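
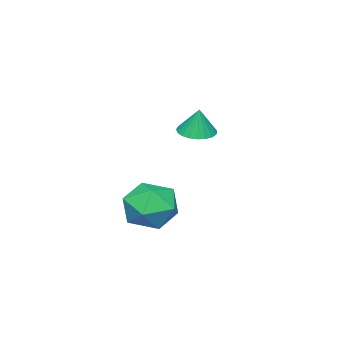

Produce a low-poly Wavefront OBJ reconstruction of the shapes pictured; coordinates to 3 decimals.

v 3.888 -0.891 -1.29
v 4.598 -1.04 -0.444
v 2.642 -1.86 -0.416
v 3.352 -2.009 0.43
v 2.926 -0.998 0.232
v 3.696 -0.4 -0.308
v 3.544 -2.5 -0.552
v 4.314 -1.902 -1.092
v 4.385 -2.035 0.012
v 4.003 -1.106 0.497
v 3.237 -1.794 -1.357
v 2.855 -0.865 -0.872
v -0.449 -2.443 1.747
v 0.115 -2.013 1.578
v -0.291 -2.217 2.853
v -0.117 -1.818 1.571
v -0.407 -1.731 1.595
v -0.704 -1.767 1.645
v -0.957 -1.921 1.713
v -1.123 -2.164 1.786
v -1.171 -2.456 1.853
v -1.095 -2.746 1.902
v -0.907 -2.984 1.924
v -0.64 -3.128 1.915
v -0.34 -3.153 1.877
v -0.059 -3.056 1.817
v 0.155 -2.853 1.745
v 0.264 -2.58 1.673
v 0.25 -2.282 1.614
f 1 12 6
f 1 6 2
f 1 2 8
f 1 8 11
f 1 11 12
f 2 6 10
f 6 12 5
f 12 11 3
f 11 8 7
f 8 2 9
f 4 10 5
f 4 5 3
f 4 3 7
f 4 7 9
f 4 9 10
f 5 10 6
f 3 5 12
f 7 3 11
f 9 7 8
f 10 9 2
f 14 13 16
f 14 16 15
f 16 13 17
f 16 17 15
f 17 13 18
f 17 18 15
f 18 13 19
f 18 19 15
f 19 13 20
f 19 20 15
f 20 13 21
f 20 21 15
f 21 13 22
f 21 22 15
f 22 13 23
f 22 23 15
f 23 13 24
f 23 24 15
f 24 13 25
f 24 25 15
f 25 13 26
f 25 26 15
f 26 13 27
f 26 27 15
f 27 13 28
f 27 28 15
f 28 13 29
f 28 29 15
f 29 13 14
f 29 14 15



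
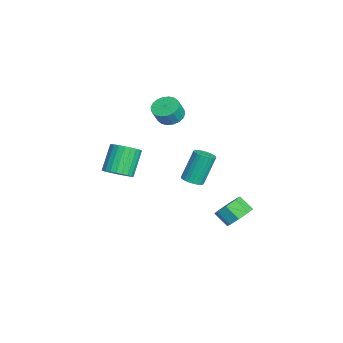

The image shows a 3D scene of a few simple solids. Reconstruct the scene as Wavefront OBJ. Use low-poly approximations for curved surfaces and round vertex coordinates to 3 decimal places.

v -3.693 -0.378 3.103
v -2.929 -0.278 2.797
v -2.502 -0.622 3.75
v -3.267 -0.722 4.057
v -3 0.052 2.948
v -2.573 -0.293 3.901
v -3.209 0.296 3.13
v -2.782 -0.048 4.083
v -3.514 0.407 3.306
v -3.087 0.062 4.26
v -3.855 0.362 3.443
v -3.428 0.018 4.396
v -4.163 0.171 3.512
v -3.736 -0.173 4.465
v -4.379 -0.129 3.5
v -3.952 -0.473 4.453
v -4.458 -0.478 3.41
v -4.031 -0.822 4.363
v -4.387 -0.807 3.259
v -3.96 -1.152 4.212
v -4.178 -1.052 3.077
v -3.751 -1.396 4.03
v -3.873 -1.162 2.9
v -3.446 -1.507 3.854
v -3.532 -1.118 2.764
v -3.105 -1.462 3.717
v -3.224 -0.927 2.695
v -2.797 -1.271 3.648
v -3.008 -0.627 2.707
v -2.581 -0.971 3.66
v 1.762 3.165 -1.834
v 2.555 3.05 -1.423
v 2.09 2.379 -0.715
v 1.298 2.495 -1.126
v 2.196 3.576 -1.16
v 1.731 2.905 -0.453
v 1.583 3.861 -1.292
v 1.118 3.191 -0.584
v 1.075 3.739 -1.741
v 0.611 3.069 -1.034
v 0.97 3.281 -2.245
v 0.505 2.61 -1.537
v 1.329 2.755 -2.507
v 0.864 2.084 -1.8
v 1.942 2.469 -2.376
v 1.477 1.799 -1.668
v 2.449 2.591 -1.926
v 1.985 1.921 -1.219
v -3.027 -3.4 -1.212
v -2.56 -2.609 -1.151
v -3.607 -2.109 0.354
v -4.073 -2.9 0.292
v -2.829 -2.515 -1.369
v -3.876 -2.015 0.135
v -3.128 -2.556 -1.564
v -4.175 -2.056 -0.059
v -3.412 -2.725 -1.705
v -4.459 -2.225 -0.2
v -3.636 -2.997 -1.771
v -4.683 -2.497 -0.266
v -3.768 -3.33 -1.752
v -4.815 -2.83 -0.247
v -3.787 -3.674 -1.651
v -4.834 -3.174 -0.146
v -3.691 -3.976 -1.483
v -4.738 -3.476 0.022
v -3.493 -4.191 -1.274
v -4.54 -3.691 0.231
v -3.224 -4.285 -1.055
v -4.271 -3.785 0.449
v -2.925 -4.244 -0.861
v -3.972 -3.744 0.644
v -2.641 -4.075 -0.72
v -3.688 -3.575 0.785
v -2.417 -3.803 -0.654
v -3.464 -3.303 0.851
v -2.285 -3.47 -0.673
v -3.332 -2.97 0.832
v -2.266 -3.126 -0.774
v -3.313 -2.626 0.731
v -2.362 -2.824 -0.942
v -3.409 -2.324 0.563
v 3.677 0.494 2.375
v 4.206 0.246 2.611
v 3.752 0.917 4.34
v 3.223 1.166 4.105
v 4.284 0.469 2.544
v 3.829 1.141 4.274
v 4.269 0.697 2.452
v 3.814 1.368 4.181
v 4.164 0.893 2.348
v 3.71 1.565 4.077
v 3.985 1.029 2.248
v 3.531 1.701 3.978
v 3.759 1.083 2.168
v 3.305 1.755 3.897
v 3.521 1.048 2.119
v 3.066 1.72 3.848
v 3.306 0.928 2.109
v 2.852 1.6 3.839
v 3.148 0.743 2.14
v 2.694 1.414 3.869
v 3.071 0.519 2.206
v 2.616 1.191 3.936
v 3.086 0.292 2.299
v 2.631 0.963 4.028
v 3.19 0.095 2.403
v 2.736 0.767 4.132
v 3.369 -0.041 2.502
v 2.915 0.631 4.232
v 3.595 -0.095 2.583
v 3.141 0.577 4.312
v 3.834 -0.06 2.632
v 3.379 0.612 4.361
v 4.048 0.06 2.641
v 3.594 0.732 4.371
f 2 1 5
f 2 5 3
f 3 5 6
f 3 6 4
f 5 1 7
f 5 7 6
f 6 7 8
f 6 8 4
f 7 1 9
f 7 9 8
f 8 9 10
f 8 10 4
f 9 1 11
f 9 11 10
f 10 11 12
f 10 12 4
f 11 1 13
f 11 13 12
f 12 13 14
f 12 14 4
f 13 1 15
f 13 15 14
f 14 15 16
f 14 16 4
f 15 1 17
f 15 17 16
f 16 17 18
f 16 18 4
f 17 1 19
f 17 19 18
f 18 19 20
f 18 20 4
f 19 1 21
f 19 21 20
f 20 21 22
f 20 22 4
f 21 1 23
f 21 23 22
f 22 23 24
f 22 24 4
f 23 1 25
f 23 25 24
f 24 25 26
f 24 26 4
f 25 1 27
f 25 27 26
f 26 27 28
f 26 28 4
f 27 1 29
f 27 29 28
f 28 29 30
f 28 30 4
f 29 1 2
f 29 2 30
f 30 2 3
f 30 3 4
f 32 31 35
f 32 35 33
f 33 35 36
f 33 36 34
f 35 31 37
f 35 37 36
f 36 37 38
f 36 38 34
f 37 31 39
f 37 39 38
f 38 39 40
f 38 40 34
f 39 31 41
f 39 41 40
f 40 41 42
f 40 42 34
f 41 31 43
f 41 43 42
f 42 43 44
f 42 44 34
f 43 31 45
f 43 45 44
f 44 45 46
f 44 46 34
f 45 31 47
f 45 47 46
f 46 47 48
f 46 48 34
f 47 31 32
f 47 32 48
f 48 32 33
f 48 33 34
f 50 49 53
f 50 53 51
f 51 53 54
f 51 54 52
f 53 49 55
f 53 55 54
f 54 55 56
f 54 56 52
f 55 49 57
f 55 57 56
f 56 57 58
f 56 58 52
f 57 49 59
f 57 59 58
f 58 59 60
f 58 60 52
f 59 49 61
f 59 61 60
f 60 61 62
f 60 62 52
f 61 49 63
f 61 63 62
f 62 63 64
f 62 64 52
f 63 49 65
f 63 65 64
f 64 65 66
f 64 66 52
f 65 49 67
f 65 67 66
f 66 67 68
f 66 68 52
f 67 49 69
f 67 69 68
f 68 69 70
f 68 70 52
f 69 49 71
f 69 71 70
f 70 71 72
f 70 72 52
f 71 49 73
f 71 73 72
f 72 73 74
f 72 74 52
f 73 49 75
f 73 75 74
f 74 75 76
f 74 76 52
f 75 49 77
f 75 77 76
f 76 77 78
f 76 78 52
f 77 49 79
f 77 79 78
f 78 79 80
f 78 80 52
f 79 49 81
f 79 81 80
f 80 81 82
f 80 82 52
f 81 49 50
f 81 50 82
f 82 50 51
f 82 51 52
f 84 83 87
f 84 87 85
f 85 87 88
f 85 88 86
f 87 83 89
f 87 89 88
f 88 89 90
f 88 90 86
f 89 83 91
f 89 91 90
f 90 91 92
f 90 92 86
f 91 83 93
f 91 93 92
f 92 93 94
f 92 94 86
f 93 83 95
f 93 95 94
f 94 95 96
f 94 96 86
f 95 83 97
f 95 97 96
f 96 97 98
f 96 98 86
f 97 83 99
f 97 99 98
f 98 99 100
f 98 100 86
f 99 83 101
f 99 101 100
f 100 101 102
f 100 102 86
f 101 83 103
f 101 103 102
f 102 103 104
f 102 104 86
f 103 83 105
f 103 105 104
f 104 105 106
f 104 106 86
f 105 83 107
f 105 107 106
f 106 107 108
f 106 108 86
f 107 83 109
f 107 109 108
f 108 109 110
f 108 110 86
f 109 83 111
f 109 111 110
f 110 111 112
f 110 112 86
f 111 83 113
f 111 113 112
f 112 113 114
f 112 114 86
f 113 83 115
f 113 115 114
f 114 115 116
f 114 116 86
f 115 83 84
f 115 84 116
f 116 84 85
f 116 85 86



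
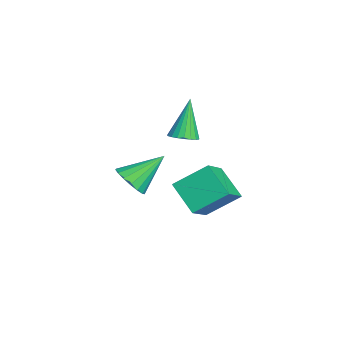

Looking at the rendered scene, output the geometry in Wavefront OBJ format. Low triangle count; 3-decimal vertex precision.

v -2.04 -0.111 1.136
v -1.665 -0.658 1.417
v -2.9 0.291 3.064
v -1.477 -0.428 1.453
v -1.385 -0.144 1.435
v -1.407 0.146 1.364
v -1.538 0.392 1.255
v -1.756 0.551 1.124
v -2.023 0.595 0.996
v -2.293 0.517 0.892
v -2.518 0.331 0.83
v -2.662 0.068 0.821
v -2.697 -0.225 0.866
v -2.619 -0.499 0.958
v -2.441 -0.706 1.081
v -2.193 -0.81 1.213
v -1.919 -0.793 1.332
v -0.165 -2.629 -0.346
v 0.453 -2.956 0.268
v -0.595 -1.091 0.906
v 0.692 -2.681 0.012
v 0.735 -2.394 -0.325
v 0.572 -2.161 -0.668
v 0.24 -2.035 -0.936
v -0.184 -2.046 -1.07
v -0.604 -2.189 -1.038
v -0.924 -2.434 -0.847
v -1.069 -2.723 -0.542
v -1.007 -2.991 -0.191
v -0.752 -3.176 0.123
v -0.363 -3.236 0.33
v 0.072 -3.156 0.383
v 1.706 -0.401 0.395
v 3.037 -1.129 1.488
v 1.675 1.096 1.429
v 3.007 0.369 2.522
v 2.913 0.311 -0.602
v 4.245 -0.416 0.491
v 2.883 1.809 0.432
v 4.214 1.081 1.525
f 2 1 4
f 2 4 3
f 4 1 5
f 4 5 3
f 5 1 6
f 5 6 3
f 6 1 7
f 6 7 3
f 7 1 8
f 7 8 3
f 8 1 9
f 8 9 3
f 9 1 10
f 9 10 3
f 10 1 11
f 10 11 3
f 11 1 12
f 11 12 3
f 12 1 13
f 12 13 3
f 13 1 14
f 13 14 3
f 14 1 15
f 14 15 3
f 15 1 16
f 15 16 3
f 16 1 17
f 16 17 3
f 17 1 2
f 17 2 3
f 19 18 21
f 19 21 20
f 21 18 22
f 21 22 20
f 22 18 23
f 22 23 20
f 23 18 24
f 23 24 20
f 24 18 25
f 24 25 20
f 25 18 26
f 25 26 20
f 26 18 27
f 26 27 20
f 27 18 28
f 27 28 20
f 28 18 29
f 28 29 20
f 29 18 30
f 29 30 20
f 30 18 31
f 30 31 20
f 31 18 32
f 31 32 20
f 32 18 19
f 32 19 20
f 34 36 33
f 37 34 33
f 33 36 35
f 35 37 33
f 34 40 36
f 38 34 37
f 38 40 34
f 36 40 35
f 39 37 35
f 35 40 39
f 39 38 37
f 40 38 39



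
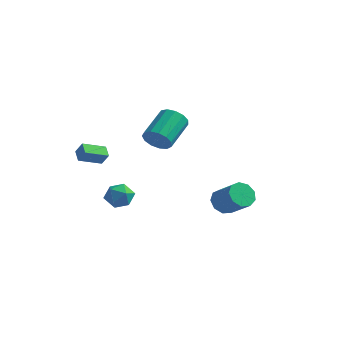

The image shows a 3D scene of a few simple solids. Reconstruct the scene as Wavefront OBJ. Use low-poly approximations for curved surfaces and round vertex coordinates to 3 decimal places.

v -3.397 -1.225 1.644
v -4.2 -2.341 2.135
v -3.916 -0.691 2.01
v -4.719 -1.807 2.501
v -2.921 -1.253 2.359
v -3.724 -2.369 2.85
v -3.44 -0.719 2.725
v -4.243 -1.835 3.216
v 2.548 1.788 -1.117
v 3.07 1.712 -1.822
v 4.453 1.255 -0.747
v 3.932 1.332 -0.043
v 3.092 2.275 -1.61
v 4.475 1.818 -0.535
v 2.859 2.61 -1.168
v 4.242 2.153 -0.093
v 2.481 2.561 -0.702
v 3.864 2.104 0.373
v 2.134 2.151 -0.43
v 3.517 1.694 0.644
v 1.982 1.57 -0.48
v 3.365 1.114 0.594
v 2.094 1.092 -0.828
v 3.477 0.636 0.246
v 2.419 0.94 -1.312
v 3.802 0.483 -0.237
v 2.805 1.185 -1.704
v 4.188 0.728 -0.629
v -2.156 -0.556 -1.312
v -1.678 -0.576 -0.521
v -3.082 -1.604 -0.779
v -2.604 -1.624 0.012
v -3.109 -0.88 -0.204
v -2.536 -0.232 -0.534
v -2.224 -1.948 -0.766
v -1.651 -1.3 -1.096
v -1.719 -1.436 -0.183
v -2.267 -0.776 0.164
v -2.493 -1.404 -1.464
v -3.041 -0.744 -1.117
v -2.047 2.397 2.35
v -1.625 2.789 1.62
v -1.652 4.716 2.64
v -2.073 4.323 3.37
v -2.14 2.829 1.532
v -2.167 4.755 2.552
v -2.626 2.731 1.703
v -2.652 4.658 2.724
v -2.927 2.527 2.08
v -2.954 4.454 3.101
v -2.949 2.282 2.543
v -2.976 4.208 3.563
v -2.685 2.073 2.944
v -2.711 4 3.965
v -2.217 1.967 3.157
v -2.244 3.893 4.177
v -1.696 1.997 3.113
v -1.723 3.924 4.133
v -1.286 2.155 2.827
v -1.313 4.081 3.847
v -1.118 2.389 2.39
v -1.144 4.315 3.41
v -1.244 2.625 1.939
v -1.271 4.552 2.96
f 2 4 1
f 5 2 1
f 1 4 3
f 3 5 1
f 2 8 4
f 6 2 5
f 6 8 2
f 4 8 3
f 7 5 3
f 3 8 7
f 7 6 5
f 8 6 7
f 10 9 13
f 10 13 11
f 11 13 14
f 11 14 12
f 13 9 15
f 13 15 14
f 14 15 16
f 14 16 12
f 15 9 17
f 15 17 16
f 16 17 18
f 16 18 12
f 17 9 19
f 17 19 18
f 18 19 20
f 18 20 12
f 19 9 21
f 19 21 20
f 20 21 22
f 20 22 12
f 21 9 23
f 21 23 22
f 22 23 24
f 22 24 12
f 23 9 25
f 23 25 24
f 24 25 26
f 24 26 12
f 25 9 27
f 25 27 26
f 26 27 28
f 26 28 12
f 27 9 10
f 27 10 28
f 28 10 11
f 28 11 12
f 29 40 34
f 29 34 30
f 29 30 36
f 29 36 39
f 29 39 40
f 30 34 38
f 34 40 33
f 40 39 31
f 39 36 35
f 36 30 37
f 32 38 33
f 32 33 31
f 32 31 35
f 32 35 37
f 32 37 38
f 33 38 34
f 31 33 40
f 35 31 39
f 37 35 36
f 38 37 30
f 42 41 45
f 42 45 43
f 43 45 46
f 43 46 44
f 45 41 47
f 45 47 46
f 46 47 48
f 46 48 44
f 47 41 49
f 47 49 48
f 48 49 50
f 48 50 44
f 49 41 51
f 49 51 50
f 50 51 52
f 50 52 44
f 51 41 53
f 51 53 52
f 52 53 54
f 52 54 44
f 53 41 55
f 53 55 54
f 54 55 56
f 54 56 44
f 55 41 57
f 55 57 56
f 56 57 58
f 56 58 44
f 57 41 59
f 57 59 58
f 58 59 60
f 58 60 44
f 59 41 61
f 59 61 60
f 60 61 62
f 60 62 44
f 61 41 63
f 61 63 62
f 62 63 64
f 62 64 44
f 63 41 42
f 63 42 64
f 64 42 43
f 64 43 44



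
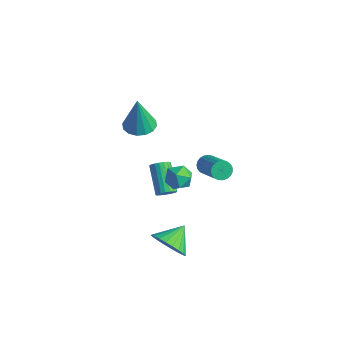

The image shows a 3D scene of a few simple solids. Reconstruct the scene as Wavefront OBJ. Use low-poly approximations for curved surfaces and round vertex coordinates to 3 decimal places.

v 0.51 -1.644 -2.174
v 0.746 -1.89 -1.755
v -0.514 -1.283 -0.687
v -0.75 -1.036 -1.106
v 0.845 -1.689 -1.753
v -0.415 -1.081 -0.685
v 0.886 -1.48 -1.823
v -0.374 -0.872 -0.755
v 0.863 -1.299 -1.954
v -0.398 -0.691 -0.886
v 0.778 -1.178 -2.123
v -0.482 -0.57 -1.055
v 0.647 -1.137 -2.301
v -0.613 -0.529 -1.233
v 0.492 -1.184 -2.457
v -0.768 -0.577 -1.389
v 0.34 -1.311 -2.564
v -0.92 -0.703 -1.496
v 0.218 -1.495 -2.603
v -1.042 -0.887 -1.535
v 0.146 -1.705 -2.568
v -1.114 -1.097 -1.5
v 0.137 -1.904 -2.465
v -1.123 -1.297 -1.398
v 0.193 -2.059 -2.312
v -1.067 -1.451 -1.244
v 0.303 -2.141 -2.135
v -0.957 -1.534 -1.067
v 0.449 -2.138 -1.964
v -0.811 -1.53 -0.896
v 0.606 -2.049 -1.83
v -0.654 -1.441 -0.762
v -3.714 0.008 -0.68
v -2.846 0.2 -0.698
v -3.626 -0.188 1.44
v -3.057 0.607 -0.652
v -3.444 0.853 -0.613
v -3.904 0.873 -0.592
v -4.313 0.661 -0.594
v -4.562 0.274 -0.619
v -4.583 -0.184 -0.661
v -4.372 -0.591 -0.707
v -3.985 -0.837 -0.746
v -3.525 -0.857 -0.767
v -3.116 -0.645 -0.765
v -2.867 -0.258 -0.74
v 1.584 -0.908 -0.146
v 2.129 -1.396 0.174
v 0.831 -1.924 -0.414
v 1.376 -2.412 -0.094
v 0.962 -1.915 0.374
v 1.427 -1.287 0.54
v 1.533 -2.033 -0.78
v 1.998 -1.405 -0.614
v 2.098 -2.092 -0.218
v 1.744 -2.019 0.495
v 1.216 -1.301 -0.735
v 0.862 -1.228 -0.022
v -1.531 2.707 -4.014
v -1.208 2.797 -4.512
v 0.433 2.383 -3.524
v 0.111 2.293 -3.026
v -1.212 3.025 -4.41
v 0.43 2.611 -3.423
v -1.27 3.198 -4.241
v 0.371 2.784 -3.253
v -1.374 3.286 -4.031
v 0.267 2.872 -3.044
v -1.505 3.274 -3.819
v 0.137 2.86 -2.831
v -1.64 3.164 -3.641
v 0.001 2.75 -2.653
v -1.756 2.975 -3.527
v -0.115 2.561 -2.539
v -1.834 2.74 -3.497
v -0.192 2.325 -2.509
v -1.859 2.499 -3.557
v -0.217 2.084 -2.569
v -1.827 2.294 -3.695
v -0.185 1.879 -2.708
v -1.744 2.16 -3.889
v -0.102 1.746 -2.901
v -1.624 2.121 -4.105
v 0.017 1.707 -3.117
v -1.488 2.184 -4.304
v 0.153 1.769 -3.316
v -1.36 2.337 -4.454
v 0.282 1.922 -3.466
v -1.261 2.554 -4.527
v 0.381 2.139 -3.539
v 2.746 -3.321 -3.573
v 3.709 -3.015 -3.822
v 2.554 -2.139 -2.867
v 3.495 -2.864 -4.133
v 3.167 -2.783 -4.358
v 2.775 -2.784 -4.463
v 2.379 -2.866 -4.434
v 2.039 -3.018 -4.273
v 1.806 -3.216 -4.005
v 1.717 -3.43 -3.672
v 1.784 -3.627 -3.324
v 1.998 -3.777 -3.014
v 2.326 -3.858 -2.789
v 2.718 -3.858 -2.683
v 3.114 -3.775 -2.713
v 3.454 -3.623 -2.874
v 3.687 -3.426 -3.141
v 3.776 -3.212 -3.474
f 2 1 5
f 2 5 3
f 3 5 6
f 3 6 4
f 5 1 7
f 5 7 6
f 6 7 8
f 6 8 4
f 7 1 9
f 7 9 8
f 8 9 10
f 8 10 4
f 9 1 11
f 9 11 10
f 10 11 12
f 10 12 4
f 11 1 13
f 11 13 12
f 12 13 14
f 12 14 4
f 13 1 15
f 13 15 14
f 14 15 16
f 14 16 4
f 15 1 17
f 15 17 16
f 16 17 18
f 16 18 4
f 17 1 19
f 17 19 18
f 18 19 20
f 18 20 4
f 19 1 21
f 19 21 20
f 20 21 22
f 20 22 4
f 21 1 23
f 21 23 22
f 22 23 24
f 22 24 4
f 23 1 25
f 23 25 24
f 24 25 26
f 24 26 4
f 25 1 27
f 25 27 26
f 26 27 28
f 26 28 4
f 27 1 29
f 27 29 28
f 28 29 30
f 28 30 4
f 29 1 31
f 29 31 30
f 30 31 32
f 30 32 4
f 31 1 2
f 31 2 32
f 32 2 3
f 32 3 4
f 34 33 36
f 34 36 35
f 36 33 37
f 36 37 35
f 37 33 38
f 37 38 35
f 38 33 39
f 38 39 35
f 39 33 40
f 39 40 35
f 40 33 41
f 40 41 35
f 41 33 42
f 41 42 35
f 42 33 43
f 42 43 35
f 43 33 44
f 43 44 35
f 44 33 45
f 44 45 35
f 45 33 46
f 45 46 35
f 46 33 34
f 46 34 35
f 47 58 52
f 47 52 48
f 47 48 54
f 47 54 57
f 47 57 58
f 48 52 56
f 52 58 51
f 58 57 49
f 57 54 53
f 54 48 55
f 50 56 51
f 50 51 49
f 50 49 53
f 50 53 55
f 50 55 56
f 51 56 52
f 49 51 58
f 53 49 57
f 55 53 54
f 56 55 48
f 60 59 63
f 60 63 61
f 61 63 64
f 61 64 62
f 63 59 65
f 63 65 64
f 64 65 66
f 64 66 62
f 65 59 67
f 65 67 66
f 66 67 68
f 66 68 62
f 67 59 69
f 67 69 68
f 68 69 70
f 68 70 62
f 69 59 71
f 69 71 70
f 70 71 72
f 70 72 62
f 71 59 73
f 71 73 72
f 72 73 74
f 72 74 62
f 73 59 75
f 73 75 74
f 74 75 76
f 74 76 62
f 75 59 77
f 75 77 76
f 76 77 78
f 76 78 62
f 77 59 79
f 77 79 78
f 78 79 80
f 78 80 62
f 79 59 81
f 79 81 80
f 80 81 82
f 80 82 62
f 81 59 83
f 81 83 82
f 82 83 84
f 82 84 62
f 83 59 85
f 83 85 84
f 84 85 86
f 84 86 62
f 85 59 87
f 85 87 86
f 86 87 88
f 86 88 62
f 87 59 89
f 87 89 88
f 88 89 90
f 88 90 62
f 89 59 60
f 89 60 90
f 90 60 61
f 90 61 62
f 92 91 94
f 92 94 93
f 94 91 95
f 94 95 93
f 95 91 96
f 95 96 93
f 96 91 97
f 96 97 93
f 97 91 98
f 97 98 93
f 98 91 99
f 98 99 93
f 99 91 100
f 99 100 93
f 100 91 101
f 100 101 93
f 101 91 102
f 101 102 93
f 102 91 103
f 102 103 93
f 103 91 104
f 103 104 93
f 104 91 105
f 104 105 93
f 105 91 106
f 105 106 93
f 106 91 107
f 106 107 93
f 107 91 108
f 107 108 93
f 108 91 92
f 108 92 93



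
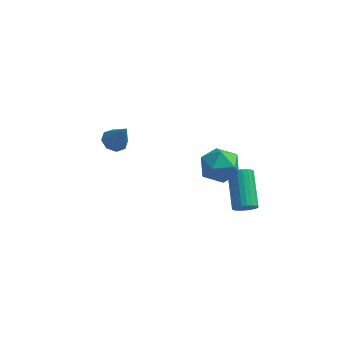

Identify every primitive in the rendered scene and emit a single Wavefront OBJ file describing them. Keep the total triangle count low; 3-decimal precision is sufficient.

v 1.514 -2.287 2.053
v 2.097 -1.416 1.969
v 2.703 -3.164 1.211
v 3.286 -2.293 1.127
v 3.152 -2.747 2.065
v 2.417 -2.205 2.586
v 2.383 -2.375 0.594
v 1.648 -1.833 1.115
v 2.634 -1.47 1.067
v 3.109 -1.7 1.977
v 1.691 -2.88 1.203
v 2.166 -3.11 2.113
v 3.419 -0.511 -3.517
v 4.036 -0.424 -3.369
v 3.537 1.298 -2.296
v 2.921 1.211 -2.443
v 4.014 -0.289 -3.597
v 3.515 1.434 -2.524
v 3.889 -0.192 -3.811
v 3.39 1.531 -2.738
v 3.683 -0.15 -3.974
v 3.184 1.573 -2.901
v 3.431 -0.171 -4.058
v 2.932 1.552 -2.985
v 3.177 -0.25 -4.048
v 2.679 1.473 -2.975
v 2.965 -0.375 -3.947
v 2.467 1.348 -2.873
v 2.832 -0.523 -3.771
v 2.333 1.199 -2.697
v 2.8 -0.669 -3.551
v 2.301 1.053 -2.477
v 2.875 -0.788 -3.325
v 2.377 0.934 -2.251
v 3.045 -0.859 -3.132
v 2.546 0.863 -2.059
v 3.279 -0.87 -3.006
v 2.78 0.852 -1.933
v 3.537 -0.819 -2.968
v 3.038 0.904 -1.895
v 3.775 -0.715 -3.025
v 3.276 1.008 -1.952
v 3.952 -0.575 -3.167
v 3.453 1.148 -2.094
v -3.344 1.413 -1.193
v -2.746 1.706 -1.41
v -2.656 1.067 0.233
v -3.071 2.057 -1.168
v -3.555 2.031 -0.941
v -3.916 1.643 -0.861
v -3.941 1.12 -0.976
v -3.616 0.769 -1.218
v -3.132 0.795 -1.445
v -2.771 1.183 -1.524
f 1 12 6
f 1 6 2
f 1 2 8
f 1 8 11
f 1 11 12
f 2 6 10
f 6 12 5
f 12 11 3
f 11 8 7
f 8 2 9
f 4 10 5
f 4 5 3
f 4 3 7
f 4 7 9
f 4 9 10
f 5 10 6
f 3 5 12
f 7 3 11
f 9 7 8
f 10 9 2
f 14 13 17
f 14 17 15
f 15 17 18
f 15 18 16
f 17 13 19
f 17 19 18
f 18 19 20
f 18 20 16
f 19 13 21
f 19 21 20
f 20 21 22
f 20 22 16
f 21 13 23
f 21 23 22
f 22 23 24
f 22 24 16
f 23 13 25
f 23 25 24
f 24 25 26
f 24 26 16
f 25 13 27
f 25 27 26
f 26 27 28
f 26 28 16
f 27 13 29
f 27 29 28
f 28 29 30
f 28 30 16
f 29 13 31
f 29 31 30
f 30 31 32
f 30 32 16
f 31 13 33
f 31 33 32
f 32 33 34
f 32 34 16
f 33 13 35
f 33 35 34
f 34 35 36
f 34 36 16
f 35 13 37
f 35 37 36
f 36 37 38
f 36 38 16
f 37 13 39
f 37 39 38
f 38 39 40
f 38 40 16
f 39 13 41
f 39 41 40
f 40 41 42
f 40 42 16
f 41 13 43
f 41 43 42
f 42 43 44
f 42 44 16
f 43 13 14
f 43 14 44
f 44 14 15
f 44 15 16
f 46 45 48
f 46 48 47
f 48 45 49
f 48 49 47
f 49 45 50
f 49 50 47
f 50 45 51
f 50 51 47
f 51 45 52
f 51 52 47
f 52 45 53
f 52 53 47
f 53 45 54
f 53 54 47
f 54 45 46
f 54 46 47



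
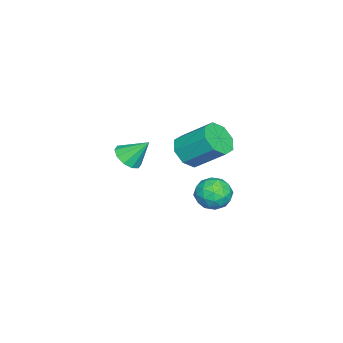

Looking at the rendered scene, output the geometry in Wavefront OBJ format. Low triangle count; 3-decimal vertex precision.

v -3.499 -0.112 0.737
v -2.894 0.416 0.03
v -2.756 2.061 1.376
v -3.361 1.532 2.083
v -3.694 0.564 -0.069
v -3.556 2.209 1.277
v -4.379 0.316 0.304
v -4.241 1.96 1.651
v -4.549 -0.183 0.931
v -4.411 1.461 2.277
v -4.104 -0.641 1.444
v -3.966 1.004 2.79
v -3.304 -0.789 1.543
v -3.166 0.856 2.889
v -2.619 -0.54 1.169
v -2.481 1.104 2.516
v -2.449 -0.041 0.543
v -2.311 1.603 1.889
v -2.284 -2.861 0.484
v -1.41 -2.77 0.53
v -2.456 -1.799 1.656
v -1.598 -2.406 0.173
v -2.049 -2.216 -0.066
v -2.589 -2.271 -0.094
v -3.013 -2.552 0.099
v -3.159 -2.951 0.439
v -2.971 -3.315 0.796
v -2.52 -3.506 1.034
v -1.98 -3.45 1.063
v -1.556 -3.169 0.87
v 2.859 3.831 1.472
v 3.485 3.505 2.135
v 1.775 2.835 2.005
v 2.401 2.509 2.668
v 2.044 3.406 2.739
v 2.714 4.021 2.41
v 2.546 2.319 1.73
v 3.216 2.934 1.401
v 3.291 2.57 2.294
v 2.981 3.242 2.917
v 2.279 3.098 1.223
v 1.969 3.77 1.846
v 3.267 3.755 1.757
v 1.993 2.585 2.383
v 1.783 3.112 2.425
v 2.151 2.92 2.815
v 2.814 4.059 1.918
v 3.182 3.867 2.308
v 2.335 3.809 2.663
v 2.078 2.473 1.832
v 2.446 2.281 2.222
v 3.109 3.42 1.325
v 3.477 3.228 1.715
v 2.925 2.531 1.477
v 3.521 3.014 2.24
v 2.884 2.429 2.553
v 2.969 2.317 2.002
v 3.363 2.679 1.808
v 3.338 3.409 2.606
v 2.701 2.824 2.919
v 2.492 3.351 2.961
v 2.886 3.712 2.768
v 3.225 2.86 2.7
v 2.559 3.516 1.221
v 1.922 2.931 1.534
v 2.374 2.628 1.372
v 2.768 2.989 1.179
v 2.376 3.911 1.587
v 1.739 3.326 1.9
v 1.897 3.661 2.332
v 2.291 4.023 2.138
v 2.035 3.48 1.44
f 2 1 5
f 2 5 3
f 3 5 6
f 3 6 4
f 5 1 7
f 5 7 6
f 6 7 8
f 6 8 4
f 7 1 9
f 7 9 8
f 8 9 10
f 8 10 4
f 9 1 11
f 9 11 10
f 10 11 12
f 10 12 4
f 11 1 13
f 11 13 12
f 12 13 14
f 12 14 4
f 13 1 15
f 13 15 14
f 14 15 16
f 14 16 4
f 15 1 17
f 15 17 16
f 16 17 18
f 16 18 4
f 17 1 2
f 17 2 18
f 18 2 3
f 18 3 4
f 20 19 22
f 20 22 21
f 22 19 23
f 22 23 21
f 23 19 24
f 23 24 21
f 24 19 25
f 24 25 21
f 25 19 26
f 25 26 21
f 26 19 27
f 26 27 21
f 27 19 28
f 27 28 21
f 28 19 29
f 28 29 21
f 29 19 30
f 29 30 21
f 30 19 20
f 30 20 21
f 31 68 47
f 68 42 71
f 47 71 36
f 68 71 47
f 31 47 43
f 47 36 48
f 43 48 32
f 47 48 43
f 31 43 52
f 43 32 53
f 52 53 38
f 43 53 52
f 31 52 64
f 52 38 67
f 64 67 41
f 52 67 64
f 31 64 68
f 64 41 72
f 68 72 42
f 64 72 68
f 32 48 59
f 48 36 62
f 59 62 40
f 48 62 59
f 36 71 49
f 71 42 70
f 49 70 35
f 71 70 49
f 42 72 69
f 72 41 65
f 69 65 33
f 72 65 69
f 41 67 66
f 67 38 54
f 66 54 37
f 67 54 66
f 38 53 58
f 53 32 55
f 58 55 39
f 53 55 58
f 34 60 46
f 60 40 61
f 46 61 35
f 60 61 46
f 34 46 44
f 46 35 45
f 44 45 33
f 46 45 44
f 34 44 51
f 44 33 50
f 51 50 37
f 44 50 51
f 34 51 56
f 51 37 57
f 56 57 39
f 51 57 56
f 34 56 60
f 56 39 63
f 60 63 40
f 56 63 60
f 35 61 49
f 61 40 62
f 49 62 36
f 61 62 49
f 33 45 69
f 45 35 70
f 69 70 42
f 45 70 69
f 37 50 66
f 50 33 65
f 66 65 41
f 50 65 66
f 39 57 58
f 57 37 54
f 58 54 38
f 57 54 58
f 40 63 59
f 63 39 55
f 59 55 32
f 63 55 59



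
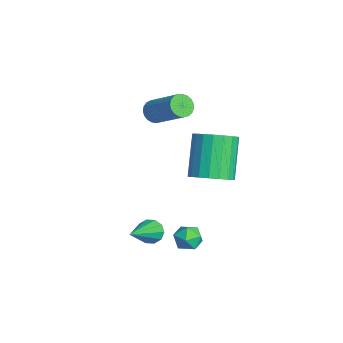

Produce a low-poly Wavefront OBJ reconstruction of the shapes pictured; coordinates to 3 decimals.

v 0.798 0.74 -3.658
v 1.142 0.852 -4.225
v 1.078 -0.312 -3.695
v 1.422 -0.2 -4.262
v 1.643 0.054 -3.679
v 1.47 0.704 -3.656
v 0.75 -0.164 -4.264
v 0.577 0.486 -4.241
v 1.113 0.293 -4.6
v 1.664 0.428 -4.238
v 0.556 0.112 -3.682
v 1.107 0.247 -3.32
v 0.35 -1.073 -3.926
v 0.747 -1.004 -4.357
v 1.77 -2.187 -2.794
v 0.782 -0.725 -4.125
v 0.652 -0.578 -3.818
v 0.407 -0.62 -3.551
v 0.14 -0.836 -3.428
v -0.047 -1.142 -3.495
v -0.082 -1.421 -3.726
v 0.048 -1.568 -4.033
v 0.293 -1.526 -4.3
v 0.56 -1.31 -4.423
v -3.434 -0.043 0.483
v -3.169 0.168 0.011
v -1.842 0.994 1.126
v -2.106 0.783 1.597
v -3.324 0.345 0.065
v -1.997 1.17 1.18
v -3.498 0.455 0.191
v -2.171 1.28 1.306
v -3.661 0.478 0.367
v -2.334 1.304 1.482
v -3.785 0.412 0.564
v -2.457 1.237 1.679
v -3.847 0.267 0.746
v -2.52 1.092 1.861
v -3.839 0.068 0.883
v -2.511 0.894 1.997
v -3.76 -0.149 0.95
v -2.433 0.676 2.065
v -3.625 -0.349 0.937
v -2.297 0.477 2.052
v -3.457 -0.495 0.845
v -2.129 0.33 1.96
v -3.285 -0.563 0.69
v -1.957 0.262 1.805
v -3.138 -0.541 0.5
v -1.811 0.284 1.615
v -3.043 -0.433 0.306
v -1.715 0.392 1.421
v -3.015 -0.258 0.143
v -1.688 0.568 1.258
v -3.06 -0.045 0.039
v -1.732 0.78 1.154
v 0.274 1.4 -1.189
v 0.76 2.183 -1.064
v -0.408 2.643 0.594
v -0.894 1.86 0.469
v 0.454 2.304 -1.314
v -0.715 2.764 0.344
v 0.111 2.246 -1.539
v -1.057 2.706 0.119
v -0.199 2.02 -1.695
v -1.367 2.481 -0.037
v -0.415 1.672 -1.751
v -1.584 2.133 -0.092
v -0.495 1.27 -1.695
v -1.664 1.73 -0.037
v -0.423 0.893 -1.539
v -1.591 1.354 0.119
v -0.212 0.617 -1.314
v -1.38 1.077 0.344
v 0.095 0.496 -1.064
v -1.074 0.956 0.594
v 0.437 0.554 -0.839
v -0.731 1.014 0.819
v 0.747 0.779 -0.683
v -0.421 1.24 0.975
v 0.964 1.127 -0.628
v -0.205 1.588 1.031
v 1.044 1.53 -0.683
v -0.125 1.99 0.975
v 0.971 1.906 -0.839
v -0.197 2.367 0.819
f 1 12 6
f 1 6 2
f 1 2 8
f 1 8 11
f 1 11 12
f 2 6 10
f 6 12 5
f 12 11 3
f 11 8 7
f 8 2 9
f 4 10 5
f 4 5 3
f 4 3 7
f 4 7 9
f 4 9 10
f 5 10 6
f 3 5 12
f 7 3 11
f 9 7 8
f 10 9 2
f 14 13 16
f 14 16 15
f 16 13 17
f 16 17 15
f 17 13 18
f 17 18 15
f 18 13 19
f 18 19 15
f 19 13 20
f 19 20 15
f 20 13 21
f 20 21 15
f 21 13 22
f 21 22 15
f 22 13 23
f 22 23 15
f 23 13 24
f 23 24 15
f 24 13 14
f 24 14 15
f 26 25 29
f 26 29 27
f 27 29 30
f 27 30 28
f 29 25 31
f 29 31 30
f 30 31 32
f 30 32 28
f 31 25 33
f 31 33 32
f 32 33 34
f 32 34 28
f 33 25 35
f 33 35 34
f 34 35 36
f 34 36 28
f 35 25 37
f 35 37 36
f 36 37 38
f 36 38 28
f 37 25 39
f 37 39 38
f 38 39 40
f 38 40 28
f 39 25 41
f 39 41 40
f 40 41 42
f 40 42 28
f 41 25 43
f 41 43 42
f 42 43 44
f 42 44 28
f 43 25 45
f 43 45 44
f 44 45 46
f 44 46 28
f 45 25 47
f 45 47 46
f 46 47 48
f 46 48 28
f 47 25 49
f 47 49 48
f 48 49 50
f 48 50 28
f 49 25 51
f 49 51 50
f 50 51 52
f 50 52 28
f 51 25 53
f 51 53 52
f 52 53 54
f 52 54 28
f 53 25 55
f 53 55 54
f 54 55 56
f 54 56 28
f 55 25 26
f 55 26 56
f 56 26 27
f 56 27 28
f 58 57 61
f 58 61 59
f 59 61 62
f 59 62 60
f 61 57 63
f 61 63 62
f 62 63 64
f 62 64 60
f 63 57 65
f 63 65 64
f 64 65 66
f 64 66 60
f 65 57 67
f 65 67 66
f 66 67 68
f 66 68 60
f 67 57 69
f 67 69 68
f 68 69 70
f 68 70 60
f 69 57 71
f 69 71 70
f 70 71 72
f 70 72 60
f 71 57 73
f 71 73 72
f 72 73 74
f 72 74 60
f 73 57 75
f 73 75 74
f 74 75 76
f 74 76 60
f 75 57 77
f 75 77 76
f 76 77 78
f 76 78 60
f 77 57 79
f 77 79 78
f 78 79 80
f 78 80 60
f 79 57 81
f 79 81 80
f 80 81 82
f 80 82 60
f 81 57 83
f 81 83 82
f 82 83 84
f 82 84 60
f 83 57 85
f 83 85 84
f 84 85 86
f 84 86 60
f 85 57 58
f 85 58 86
f 86 58 59
f 86 59 60



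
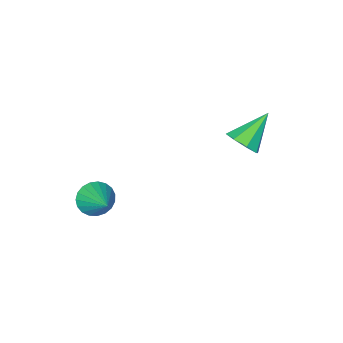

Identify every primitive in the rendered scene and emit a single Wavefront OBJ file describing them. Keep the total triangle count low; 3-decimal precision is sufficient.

v 2.082 -2.52 -0.759
v 2.64 -2.809 -0.641
v 2.478 -1.46 -0.041
v 2.693 -2.677 -0.865
v 2.64 -2.517 -1.072
v 2.491 -2.358 -1.224
v 2.271 -2.227 -1.296
v 2.018 -2.146 -1.275
v 1.776 -2.13 -1.165
v 1.587 -2.182 -0.984
v 1.484 -2.292 -0.765
v 1.484 -2.441 -0.545
v 1.587 -2.604 -0.362
v 1.776 -2.752 -0.247
v 2.018 -2.86 -0.221
v 2.271 -2.91 -0.288
v 2.491 -2.892 -0.437
v -1.377 0.336 1.88
v -0.988 0.368 2.361
v -2.443 0.364 2.74
v -1.109 0.797 2.197
v -1.388 0.955 1.847
v -1.66 0.751 1.516
v -1.766 0.304 1.398
v -1.645 -0.125 1.563
v -1.367 -0.283 1.913
v -1.094 -0.079 2.244
f 2 1 4
f 2 4 3
f 4 1 5
f 4 5 3
f 5 1 6
f 5 6 3
f 6 1 7
f 6 7 3
f 7 1 8
f 7 8 3
f 8 1 9
f 8 9 3
f 9 1 10
f 9 10 3
f 10 1 11
f 10 11 3
f 11 1 12
f 11 12 3
f 12 1 13
f 12 13 3
f 13 1 14
f 13 14 3
f 14 1 15
f 14 15 3
f 15 1 16
f 15 16 3
f 16 1 17
f 16 17 3
f 17 1 2
f 17 2 3
f 19 18 21
f 19 21 20
f 21 18 22
f 21 22 20
f 22 18 23
f 22 23 20
f 23 18 24
f 23 24 20
f 24 18 25
f 24 25 20
f 25 18 26
f 25 26 20
f 26 18 27
f 26 27 20
f 27 18 19
f 27 19 20



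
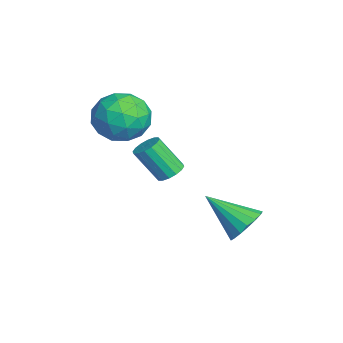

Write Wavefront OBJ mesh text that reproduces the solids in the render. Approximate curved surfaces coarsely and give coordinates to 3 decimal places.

v 2.023 0.952 0.543
v 2.494 1.071 0.731
v 2.227 0.307 1.885
v 1.757 0.188 1.697
v 2.331 1.266 0.822
v 2.064 0.501 1.976
v 2.086 1.376 0.838
v 1.819 0.611 1.992
v 1.824 1.373 0.775
v 1.557 0.608 1.93
v 1.616 1.257 0.651
v 1.349 0.492 1.805
v 1.517 1.059 0.497
v 1.25 0.295 1.651
v 1.553 0.833 0.355
v 1.286 0.069 1.509
v 1.716 0.639 0.264
v 1.449 -0.126 1.418
v 1.961 0.529 0.248
v 1.694 -0.236 1.402
v 2.223 0.532 0.31
v 1.956 -0.233 1.465
v 2.431 0.648 0.435
v 2.164 -0.117 1.589
v 2.53 0.845 0.589
v 2.263 0.081 1.743
v 1.391 3.551 -2.659
v 1.866 3.776 -2.055
v 0.629 2.269 -1.581
v 1.554 3.996 -2.014
v 1.206 4.113 -2.12
v 0.9 4.102 -2.35
v 0.707 3.965 -2.651
v 0.67 3.733 -2.953
v 0.799 3.459 -3.188
v 1.063 3.206 -3.301
v 1.403 3.033 -3.268
v 1.74 2.978 -3.094
v 1.997 3.054 -2.821
v 2.115 3.245 -2.511
v 2.068 3.505 -2.234
v -2.598 0.284 0.169
v -2.124 0.783 1.047
v -1.936 -1.303 0.713
v -1.462 -0.804 1.591
v -2.571 -0.895 1.533
v -2.981 0.085 1.197
v -1.079 -0.605 0.563
v -1.489 0.375 0.227
v -1.186 0.233 1.29
v -2.108 0.054 1.89
v -1.952 -0.574 -0.13
v -2.874 -0.753 0.47
v -2.419 0.673 0.56
v -1.641 -1.193 1.2
v -2.293 -1.246 1.166
v -2.014 -0.953 1.682
v -2.923 0.263 0.649
v -2.644 0.556 1.164
v -2.907 -0.431 1.45
v -1.416 -1.076 0.596
v -1.137 -0.783 1.111
v -2.046 0.433 0.078
v -1.767 0.726 0.594
v -1.153 -0.089 0.31
v -1.589 0.643 1.219
v -1.2 -0.29 1.539
v -0.975 -0.173 0.935
v -1.216 0.403 0.737
v -2.131 0.537 1.571
v -1.742 -0.395 1.891
v -2.394 -0.449 1.857
v -2.635 0.127 1.66
v -1.58 0.214 1.714
v -2.318 -0.125 -0.131
v -1.929 -1.057 0.189
v -1.425 -0.647 0.1
v -1.666 -0.071 -0.097
v -2.86 -0.23 0.221
v -2.471 -1.163 0.541
v -2.844 -0.923 1.023
v -3.085 -0.347 0.825
v -2.48 -0.734 0.046
f 2 1 5
f 2 5 3
f 3 5 6
f 3 6 4
f 5 1 7
f 5 7 6
f 6 7 8
f 6 8 4
f 7 1 9
f 7 9 8
f 8 9 10
f 8 10 4
f 9 1 11
f 9 11 10
f 10 11 12
f 10 12 4
f 11 1 13
f 11 13 12
f 12 13 14
f 12 14 4
f 13 1 15
f 13 15 14
f 14 15 16
f 14 16 4
f 15 1 17
f 15 17 16
f 16 17 18
f 16 18 4
f 17 1 19
f 17 19 18
f 18 19 20
f 18 20 4
f 19 1 21
f 19 21 20
f 20 21 22
f 20 22 4
f 21 1 23
f 21 23 22
f 22 23 24
f 22 24 4
f 23 1 25
f 23 25 24
f 24 25 26
f 24 26 4
f 25 1 2
f 25 2 26
f 26 2 3
f 26 3 4
f 28 27 30
f 28 30 29
f 30 27 31
f 30 31 29
f 31 27 32
f 31 32 29
f 32 27 33
f 32 33 29
f 33 27 34
f 33 34 29
f 34 27 35
f 34 35 29
f 35 27 36
f 35 36 29
f 36 27 37
f 36 37 29
f 37 27 38
f 37 38 29
f 38 27 39
f 38 39 29
f 39 27 40
f 39 40 29
f 40 27 41
f 40 41 29
f 41 27 28
f 41 28 29
f 42 79 58
f 79 53 82
f 58 82 47
f 79 82 58
f 42 58 54
f 58 47 59
f 54 59 43
f 58 59 54
f 42 54 63
f 54 43 64
f 63 64 49
f 54 64 63
f 42 63 75
f 63 49 78
f 75 78 52
f 63 78 75
f 42 75 79
f 75 52 83
f 79 83 53
f 75 83 79
f 43 59 70
f 59 47 73
f 70 73 51
f 59 73 70
f 47 82 60
f 82 53 81
f 60 81 46
f 82 81 60
f 53 83 80
f 83 52 76
f 80 76 44
f 83 76 80
f 52 78 77
f 78 49 65
f 77 65 48
f 78 65 77
f 49 64 69
f 64 43 66
f 69 66 50
f 64 66 69
f 45 71 57
f 71 51 72
f 57 72 46
f 71 72 57
f 45 57 55
f 57 46 56
f 55 56 44
f 57 56 55
f 45 55 62
f 55 44 61
f 62 61 48
f 55 61 62
f 45 62 67
f 62 48 68
f 67 68 50
f 62 68 67
f 45 67 71
f 67 50 74
f 71 74 51
f 67 74 71
f 46 72 60
f 72 51 73
f 60 73 47
f 72 73 60
f 44 56 80
f 56 46 81
f 80 81 53
f 56 81 80
f 48 61 77
f 61 44 76
f 77 76 52
f 61 76 77
f 50 68 69
f 68 48 65
f 69 65 49
f 68 65 69
f 51 74 70
f 74 50 66
f 70 66 43
f 74 66 70



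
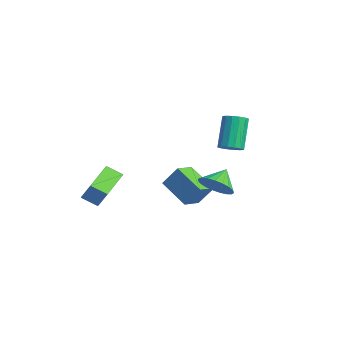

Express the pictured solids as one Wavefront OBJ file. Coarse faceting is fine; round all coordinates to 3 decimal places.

v -1.059 -3.796 -1.701
v -1.611 -4.515 -1.19
v -2.402 -2.376 -1.152
v -2.953 -3.095 -0.641
v -0.327 -3.545 -0.559
v -0.878 -4.264 -0.048
v -1.669 -2.125 -0.01
v -2.221 -2.844 0.501
v 3.77 0.605 1.064
v 4.369 0.29 1.786
v 3.25 1.435 1.856
v 4.591 0.592 1.616
v 4.672 0.896 1.35
v 4.596 1.15 1.035
v 4.377 1.309 0.724
v 4.054 1.346 0.473
v 3.681 1.256 0.323
v 3.324 1.053 0.302
v 3.043 0.772 0.412
v 2.889 0.462 0.635
v 2.886 0.177 0.932
v 3.037 -0.034 1.252
v 3.314 -0.134 1.539
v 3.67 -0.107 1.744
v 4.043 0.043 1.832
v 1.954 0.504 -0.949
v 2.534 -0.529 -0.583
v 0.401 -0.039 -0.02
v 0.981 -1.072 0.347
v 2.399 1.152 0.173
v 2.979 0.119 0.54
v 0.846 0.609 1.103
v 1.426 -0.424 1.469
v 1.153 2.673 2.2
v 1.766 2.612 2.532
v 0.9 3.285 4.253
v 0.287 3.347 3.92
v 1.764 2.949 2.4
v 0.899 3.622 4.12
v 1.599 3.212 2.214
v 0.734 3.886 3.934
v 1.314 3.331 2.024
v 0.449 4.004 3.744
v 0.986 3.274 1.881
v 0.121 3.947 3.601
v 0.703 3.056 1.824
v -0.163 3.729 3.544
v 0.54 2.735 1.867
v -0.326 3.408 3.588
v 0.541 2.398 2
v -0.324 3.071 3.72
v 0.706 2.134 2.186
v -0.159 2.808 3.906
v 0.991 2.016 2.376
v 0.126 2.689 4.096
v 1.319 2.073 2.519
v 0.454 2.746 4.239
v 1.603 2.291 2.576
v 0.737 2.964 4.296
f 2 4 1
f 5 2 1
f 1 4 3
f 3 5 1
f 2 8 4
f 6 2 5
f 6 8 2
f 4 8 3
f 7 5 3
f 3 8 7
f 7 6 5
f 8 6 7
f 10 9 12
f 10 12 11
f 12 9 13
f 12 13 11
f 13 9 14
f 13 14 11
f 14 9 15
f 14 15 11
f 15 9 16
f 15 16 11
f 16 9 17
f 16 17 11
f 17 9 18
f 17 18 11
f 18 9 19
f 18 19 11
f 19 9 20
f 19 20 11
f 20 9 21
f 20 21 11
f 21 9 22
f 21 22 11
f 22 9 23
f 22 23 11
f 23 9 24
f 23 24 11
f 24 9 25
f 24 25 11
f 25 9 10
f 25 10 11
f 27 29 26
f 30 27 26
f 26 29 28
f 28 30 26
f 27 33 29
f 31 27 30
f 31 33 27
f 29 33 28
f 32 30 28
f 28 33 32
f 32 31 30
f 33 31 32
f 35 34 38
f 35 38 36
f 36 38 39
f 36 39 37
f 38 34 40
f 38 40 39
f 39 40 41
f 39 41 37
f 40 34 42
f 40 42 41
f 41 42 43
f 41 43 37
f 42 34 44
f 42 44 43
f 43 44 45
f 43 45 37
f 44 34 46
f 44 46 45
f 45 46 47
f 45 47 37
f 46 34 48
f 46 48 47
f 47 48 49
f 47 49 37
f 48 34 50
f 48 50 49
f 49 50 51
f 49 51 37
f 50 34 52
f 50 52 51
f 51 52 53
f 51 53 37
f 52 34 54
f 52 54 53
f 53 54 55
f 53 55 37
f 54 34 56
f 54 56 55
f 55 56 57
f 55 57 37
f 56 34 58
f 56 58 57
f 57 58 59
f 57 59 37
f 58 34 35
f 58 35 59
f 59 35 36
f 59 36 37



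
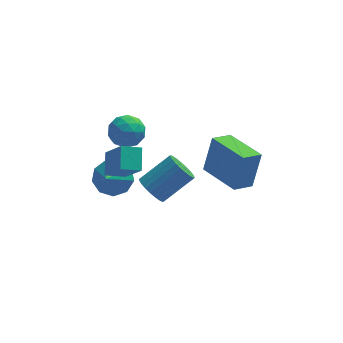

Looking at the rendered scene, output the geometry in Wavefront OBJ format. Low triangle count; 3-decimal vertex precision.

v -2.513 -0.717 1.016
v -1.971 -0.072 0.75
v -1.809 -1.648 0.19
v -1.267 -1.003 -0.076
v -1.231 -1.295 0.757
v -1.666 -0.72 1.267
v -2.114 -1 -0.327
v -2.549 -0.425 0.183
v -1.724 -0.247 -0.08
v -1.179 -0.43 0.591
v -2.601 -1.29 0.349
v -2.056 -1.473 1.02
v -2.303 -0.313 0.956
v -1.477 -1.407 -0.016
v -1.456 -1.579 0.474
v -1.137 -1.2 0.318
v -2.124 -0.694 1.259
v -1.806 -0.315 1.104
v -1.371 -1.034 1.107
v -1.974 -1.405 -0.164
v -1.656 -1.026 -0.319
v -2.643 -0.52 0.622
v -2.324 -0.141 0.466
v -2.409 -0.686 -0.167
v -1.84 -0.037 0.312
v -1.427 -0.583 -0.174
v -1.924 -0.582 -0.322
v -2.18 -0.244 -0.022
v -1.519 -0.144 0.706
v -1.106 -0.691 0.22
v -1.085 -0.863 0.709
v -1.34 -0.525 1.01
v -1.375 -0.247 0.218
v -2.674 -1.029 0.72
v -2.261 -1.576 0.234
v -2.44 -1.195 -0.07
v -2.695 -0.857 0.231
v -2.353 -1.137 1.114
v -1.94 -1.683 0.628
v -1.6 -1.476 0.962
v -1.856 -1.138 1.262
v -2.405 -1.473 0.722
v -0.846 -0.765 -3.933
v -0.412 -1.396 -4.165
v 0.999 -0.826 -3.079
v 0.566 -0.195 -2.847
v -0.332 -1.185 -4.38
v 1.079 -0.615 -3.294
v -0.33 -0.91 -4.527
v 1.081 -0.339 -3.441
v -0.407 -0.613 -4.584
v 1.005 -0.042 -3.498
v -0.55 -0.339 -4.542
v 0.861 0.232 -3.456
v -0.738 -0.13 -4.407
v 0.673 0.441 -3.321
v -0.943 -0.017 -4.199
v 0.468 0.553 -3.114
v -1.133 -0.019 -3.952
v 0.278 0.552 -2.866
v -1.279 -0.134 -3.701
v 0.132 0.436 -2.615
v -1.359 -0.345 -3.486
v 0.052 0.225 -2.4
v -1.361 -0.621 -3.339
v 0.05 -0.05 -2.253
v -1.285 -0.918 -3.282
v 0.127 -0.347 -2.196
v -1.141 -1.192 -3.324
v 0.27 -0.621 -2.238
v -0.953 -1.401 -3.459
v 0.458 -0.83 -2.373
v -0.748 -1.513 -3.666
v 0.663 -0.943 -2.581
v -0.558 -1.512 -3.914
v 0.853 -0.941 -2.828
v 2.567 -3.147 -1.753
v 2.981 -2.695 0.003
v 1.391 -1.404 -1.925
v 1.805 -0.952 -0.169
v 3.415 -2.608 -2.091
v 3.829 -2.156 -0.335
v 2.239 -0.865 -2.263
v 2.653 -0.413 -0.507
v -2.496 0.55 -4.183
v -1.561 0.257 -4.179
v -2.844 -0.55 -3.177
v -1.658 0.721 -3.705
v -2.147 1.105 -3.454
v -2.8 1.229 -3.545
v -3.31 1.035 -3.934
v -3.44 0.614 -4.439
v -3.128 0.163 -4.824
v -2.52 -0.107 -4.91
v -1.901 -0.07 -4.654
v -2.303 -4.342 1.186
v -2.224 -3.406 1.85
v -2.936 -3.314 -0.189
v -2.857 -2.378 0.475
v -1.423 -4.202 0.885
v -1.344 -3.266 1.549
v -2.056 -3.174 -0.49
v -1.977 -2.238 0.174
f 1 38 17
f 38 12 41
f 17 41 6
f 38 41 17
f 1 17 13
f 17 6 18
f 13 18 2
f 17 18 13
f 1 13 22
f 13 2 23
f 22 23 8
f 13 23 22
f 1 22 34
f 22 8 37
f 34 37 11
f 22 37 34
f 1 34 38
f 34 11 42
f 38 42 12
f 34 42 38
f 2 18 29
f 18 6 32
f 29 32 10
f 18 32 29
f 6 41 19
f 41 12 40
f 19 40 5
f 41 40 19
f 12 42 39
f 42 11 35
f 39 35 3
f 42 35 39
f 11 37 36
f 37 8 24
f 36 24 7
f 37 24 36
f 8 23 28
f 23 2 25
f 28 25 9
f 23 25 28
f 4 30 16
f 30 10 31
f 16 31 5
f 30 31 16
f 4 16 14
f 16 5 15
f 14 15 3
f 16 15 14
f 4 14 21
f 14 3 20
f 21 20 7
f 14 20 21
f 4 21 26
f 21 7 27
f 26 27 9
f 21 27 26
f 4 26 30
f 26 9 33
f 30 33 10
f 26 33 30
f 5 31 19
f 31 10 32
f 19 32 6
f 31 32 19
f 3 15 39
f 15 5 40
f 39 40 12
f 15 40 39
f 7 20 36
f 20 3 35
f 36 35 11
f 20 35 36
f 9 27 28
f 27 7 24
f 28 24 8
f 27 24 28
f 10 33 29
f 33 9 25
f 29 25 2
f 33 25 29
f 44 43 47
f 44 47 45
f 45 47 48
f 45 48 46
f 47 43 49
f 47 49 48
f 48 49 50
f 48 50 46
f 49 43 51
f 49 51 50
f 50 51 52
f 50 52 46
f 51 43 53
f 51 53 52
f 52 53 54
f 52 54 46
f 53 43 55
f 53 55 54
f 54 55 56
f 54 56 46
f 55 43 57
f 55 57 56
f 56 57 58
f 56 58 46
f 57 43 59
f 57 59 58
f 58 59 60
f 58 60 46
f 59 43 61
f 59 61 60
f 60 61 62
f 60 62 46
f 61 43 63
f 61 63 62
f 62 63 64
f 62 64 46
f 63 43 65
f 63 65 64
f 64 65 66
f 64 66 46
f 65 43 67
f 65 67 66
f 66 67 68
f 66 68 46
f 67 43 69
f 67 69 68
f 68 69 70
f 68 70 46
f 69 43 71
f 69 71 70
f 70 71 72
f 70 72 46
f 71 43 73
f 71 73 72
f 72 73 74
f 72 74 46
f 73 43 75
f 73 75 74
f 74 75 76
f 74 76 46
f 75 43 44
f 75 44 76
f 76 44 45
f 76 45 46
f 78 80 77
f 81 78 77
f 77 80 79
f 79 81 77
f 78 84 80
f 82 78 81
f 82 84 78
f 80 84 79
f 83 81 79
f 79 84 83
f 83 82 81
f 84 82 83
f 86 85 88
f 86 88 87
f 88 85 89
f 88 89 87
f 89 85 90
f 89 90 87
f 90 85 91
f 90 91 87
f 91 85 92
f 91 92 87
f 92 85 93
f 92 93 87
f 93 85 94
f 93 94 87
f 94 85 95
f 94 95 87
f 95 85 86
f 95 86 87
f 97 99 96
f 100 97 96
f 96 99 98
f 98 100 96
f 97 103 99
f 101 97 100
f 101 103 97
f 99 103 98
f 102 100 98
f 98 103 102
f 102 101 100
f 103 101 102



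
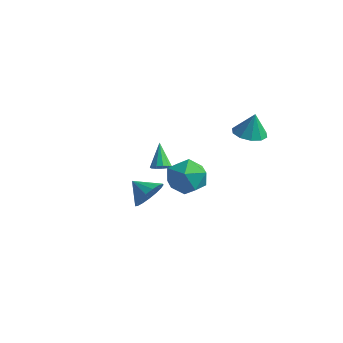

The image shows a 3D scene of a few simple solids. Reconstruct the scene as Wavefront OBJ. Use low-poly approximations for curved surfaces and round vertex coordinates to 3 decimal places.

v 0.03 -3.17 -2.189
v 0.507 -3.04 -1.378
v -1.01 -3.21 -1.571
v 0.409 -2.618 -1.515
v 0.224 -2.322 -1.807
v -0.005 -2.22 -2.186
v -0.227 -2.336 -2.566
v -0.39 -2.643 -2.859
v -0.456 -3.071 -2.999
v -0.412 -3.521 -2.954
v -0.266 -3.891 -2.733
v -0.052 -4.095 -2.388
v 0.18 -4.088 -1.997
v 0.378 -3.87 -1.65
v 0.496 -3.492 -1.427
v -3.463 2.121 -4.154
v -3.123 2.582 -4.249
v -4.177 2.899 -2.926
v -3.391 2.626 -4.431
v -3.681 2.509 -4.526
v -3.902 2.27 -4.503
v -3.983 1.983 -4.369
v -3.9 1.74 -4.167
v -3.677 1.618 -3.961
v -3.387 1.656 -3.816
v -3.12 1.842 -3.779
v -2.963 2.116 -3.861
v -2.964 2.392 -4.036
v 1.87 2.457 0.228
v 2.451 1.757 0.209
v 2.09 2.603 1.572
v 2.743 2.227 0.11
v 2.702 2.786 0.057
v 2.343 3.219 0.069
v 1.804 3.361 0.141
v 1.29 3.158 0.247
v 0.998 2.688 0.345
v 1.039 2.129 0.399
v 1.398 1.696 0.387
v 1.937 1.554 0.314
v 2.906 -2.786 0.775
v 3.719 -3.543 1.008
v 1.881 -4.117 0.032
v 2.694 -4.874 0.265
v 2.099 -4.402 1.109
v 2.732 -3.579 1.568
v 2.868 -4.081 -0.528
v 3.501 -3.258 -0.069
v 3.696 -4.343 0.203
v 3.221 -4.542 1.215
v 2.379 -3.118 -0.175
v 1.904 -3.317 0.837
f 2 1 4
f 2 4 3
f 4 1 5
f 4 5 3
f 5 1 6
f 5 6 3
f 6 1 7
f 6 7 3
f 7 1 8
f 7 8 3
f 8 1 9
f 8 9 3
f 9 1 10
f 9 10 3
f 10 1 11
f 10 11 3
f 11 1 12
f 11 12 3
f 12 1 13
f 12 13 3
f 13 1 14
f 13 14 3
f 14 1 15
f 14 15 3
f 15 1 2
f 15 2 3
f 17 16 19
f 17 19 18
f 19 16 20
f 19 20 18
f 20 16 21
f 20 21 18
f 21 16 22
f 21 22 18
f 22 16 23
f 22 23 18
f 23 16 24
f 23 24 18
f 24 16 25
f 24 25 18
f 25 16 26
f 25 26 18
f 26 16 27
f 26 27 18
f 27 16 28
f 27 28 18
f 28 16 17
f 28 17 18
f 30 29 32
f 30 32 31
f 32 29 33
f 32 33 31
f 33 29 34
f 33 34 31
f 34 29 35
f 34 35 31
f 35 29 36
f 35 36 31
f 36 29 37
f 36 37 31
f 37 29 38
f 37 38 31
f 38 29 39
f 38 39 31
f 39 29 40
f 39 40 31
f 40 29 30
f 40 30 31
f 41 52 46
f 41 46 42
f 41 42 48
f 41 48 51
f 41 51 52
f 42 46 50
f 46 52 45
f 52 51 43
f 51 48 47
f 48 42 49
f 44 50 45
f 44 45 43
f 44 43 47
f 44 47 49
f 44 49 50
f 45 50 46
f 43 45 52
f 47 43 51
f 49 47 48
f 50 49 42



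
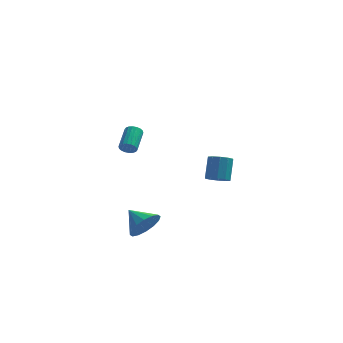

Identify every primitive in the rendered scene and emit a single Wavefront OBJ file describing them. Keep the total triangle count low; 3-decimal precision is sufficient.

v 0.296 -3.366 -4.311
v 0.957 -3.2 -3.553
v -0.656 -2.514 -3.669
v 1.057 -2.821 -3.906
v 0.953 -2.588 -4.369
v 0.673 -2.564 -4.816
v 0.292 -2.754 -5.128
v -0.088 -3.109 -5.221
v -0.365 -3.532 -5.07
v -0.465 -3.911 -4.716
v -0.362 -4.144 -4.254
v -0.082 -4.168 -3.807
v 0.299 -3.978 -3.495
v 0.68 -3.623 -3.402
v 3.773 3.393 -4.542
v 4.475 3.177 -4.45
v 4.589 4.071 -3.226
v 3.887 4.287 -3.318
v 4.475 3.547 -4.719
v 4.589 4.441 -3.496
v 4.207 3.857 -4.921
v 4.32 4.751 -3.698
v 3.773 3.99 -4.978
v 3.887 4.885 -3.755
v 3.339 3.895 -4.869
v 3.453 4.79 -3.645
v 3.071 3.609 -4.634
v 3.185 4.503 -3.41
v 3.071 3.239 -4.364
v 3.185 4.133 -3.141
v 3.34 2.929 -4.162
v 3.453 3.823 -2.939
v 3.773 2.795 -4.105
v 3.887 3.69 -2.882
v 4.207 2.89 -4.215
v 4.321 3.785 -2.991
v -0.782 -1.249 0.331
v -0.41 -1.443 0.622
v -0.206 -0.124 1.239
v -0.578 0.069 0.949
v -0.298 -1.373 0.436
v -0.095 -0.055 1.054
v -0.283 -1.279 0.231
v -0.079 0.039 0.848
v -0.366 -1.179 0.045
v -0.162 0.139 0.662
v -0.531 -1.093 -0.085
v -0.328 0.225 0.533
v -0.746 -1.038 -0.132
v -0.543 0.281 0.486
v -0.968 -1.024 -0.087
v -0.765 0.294 0.531
v -1.154 -1.056 0.041
v -0.95 0.263 0.658
v -1.265 -1.125 0.226
v -1.062 0.193 0.844
v -1.281 -1.219 0.432
v -1.077 0.099 1.049
v -1.198 -1.319 0.618
v -0.994 -0.001 1.235
v -1.032 -1.405 0.747
v -0.829 -0.087 1.365
v -0.817 -1.461 0.794
v -0.614 -0.142 1.412
v -0.595 -1.474 0.749
v -0.392 -0.156 1.367
f 2 1 4
f 2 4 3
f 4 1 5
f 4 5 3
f 5 1 6
f 5 6 3
f 6 1 7
f 6 7 3
f 7 1 8
f 7 8 3
f 8 1 9
f 8 9 3
f 9 1 10
f 9 10 3
f 10 1 11
f 10 11 3
f 11 1 12
f 11 12 3
f 12 1 13
f 12 13 3
f 13 1 14
f 13 14 3
f 14 1 2
f 14 2 3
f 16 15 19
f 16 19 17
f 17 19 20
f 17 20 18
f 19 15 21
f 19 21 20
f 20 21 22
f 20 22 18
f 21 15 23
f 21 23 22
f 22 23 24
f 22 24 18
f 23 15 25
f 23 25 24
f 24 25 26
f 24 26 18
f 25 15 27
f 25 27 26
f 26 27 28
f 26 28 18
f 27 15 29
f 27 29 28
f 28 29 30
f 28 30 18
f 29 15 31
f 29 31 30
f 30 31 32
f 30 32 18
f 31 15 33
f 31 33 32
f 32 33 34
f 32 34 18
f 33 15 35
f 33 35 34
f 34 35 36
f 34 36 18
f 35 15 16
f 35 16 36
f 36 16 17
f 36 17 18
f 38 37 41
f 38 41 39
f 39 41 42
f 39 42 40
f 41 37 43
f 41 43 42
f 42 43 44
f 42 44 40
f 43 37 45
f 43 45 44
f 44 45 46
f 44 46 40
f 45 37 47
f 45 47 46
f 46 47 48
f 46 48 40
f 47 37 49
f 47 49 48
f 48 49 50
f 48 50 40
f 49 37 51
f 49 51 50
f 50 51 52
f 50 52 40
f 51 37 53
f 51 53 52
f 52 53 54
f 52 54 40
f 53 37 55
f 53 55 54
f 54 55 56
f 54 56 40
f 55 37 57
f 55 57 56
f 56 57 58
f 56 58 40
f 57 37 59
f 57 59 58
f 58 59 60
f 58 60 40
f 59 37 61
f 59 61 60
f 60 61 62
f 60 62 40
f 61 37 63
f 61 63 62
f 62 63 64
f 62 64 40
f 63 37 65
f 63 65 64
f 64 65 66
f 64 66 40
f 65 37 38
f 65 38 66
f 66 38 39
f 66 39 40



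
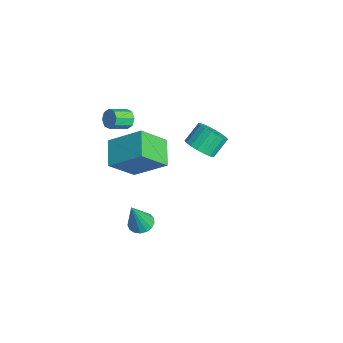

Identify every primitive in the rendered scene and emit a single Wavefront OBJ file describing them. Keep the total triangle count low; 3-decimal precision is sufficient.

v -2.791 -2.493 -1.407
v -2.422 -2.567 -1.78
v -2.16 -3.441 -1.346
v -2.529 -3.367 -0.973
v -2.279 -2.365 -1.458
v -2.017 -3.239 -1.025
v -2.436 -2.238 -1.107
v -2.174 -3.112 -0.673
v -2.801 -2.26 -0.931
v -2.539 -3.134 -0.497
v -3.16 -2.419 -1.034
v -2.898 -3.293 -0.6
v -3.303 -2.621 -1.355
v -3.041 -3.495 -0.922
v -3.146 -2.748 -1.707
v -2.884 -3.622 -1.273
v -2.781 -2.726 -1.883
v -2.519 -3.6 -1.449
v 3.507 -3.328 -2.755
v 4.053 -3.475 -2.923
v 3.853 -3.812 -1.205
v 4.077 -3.205 -2.844
v 3.97 -2.963 -2.745
v 3.757 -2.805 -2.648
v 3.487 -2.767 -2.575
v 3.221 -2.857 -2.544
v 3.021 -3.055 -2.561
v 2.932 -3.316 -2.622
v 2.974 -3.579 -2.714
v 3.139 -3.786 -2.815
v 3.387 -3.887 -2.903
v 3.663 -3.86 -2.956
v 3.904 -3.712 -2.963
v -1.447 0.528 -3.048
v -0.872 0.264 -2.558
v -1.218 0.989 -1.762
v -1.793 1.252 -2.252
v -0.713 0.531 -2.731
v -1.058 1.255 -1.936
v -0.698 0.797 -2.967
v -1.043 1.521 -2.172
v -0.832 1.009 -3.22
v -1.178 1.734 -2.424
v -1.088 1.127 -3.438
v -1.433 1.851 -2.642
v -1.415 1.125 -3.578
v -1.76 1.85 -2.783
v -1.749 1.006 -3.614
v -2.094 1.73 -2.819
v -2.022 0.791 -3.538
v -2.368 1.516 -2.742
v -2.182 0.525 -3.364
v -2.527 1.249 -2.569
v -2.197 0.259 -3.128
v -2.542 0.983 -2.333
v -2.062 0.046 -2.876
v -2.408 0.771 -2.08
v -1.807 -0.071 -2.658
v -2.152 0.653 -1.862
v -1.48 -0.07 -2.517
v -1.825 0.655 -1.722
v -1.146 0.05 -2.481
v -1.491 0.774 -1.686
v -1.018 -3.774 -2.918
v -2.312 -3.492 -2.327
v -1.312 -2.538 -4.151
v -2.605 -2.256 -3.559
v -0.195 -2.424 -1.761
v -1.488 -2.142 -1.169
v -0.488 -1.188 -2.993
v -1.782 -0.906 -2.402
f 2 1 5
f 2 5 3
f 3 5 6
f 3 6 4
f 5 1 7
f 5 7 6
f 6 7 8
f 6 8 4
f 7 1 9
f 7 9 8
f 8 9 10
f 8 10 4
f 9 1 11
f 9 11 10
f 10 11 12
f 10 12 4
f 11 1 13
f 11 13 12
f 12 13 14
f 12 14 4
f 13 1 15
f 13 15 14
f 14 15 16
f 14 16 4
f 15 1 17
f 15 17 16
f 16 17 18
f 16 18 4
f 17 1 2
f 17 2 18
f 18 2 3
f 18 3 4
f 20 19 22
f 20 22 21
f 22 19 23
f 22 23 21
f 23 19 24
f 23 24 21
f 24 19 25
f 24 25 21
f 25 19 26
f 25 26 21
f 26 19 27
f 26 27 21
f 27 19 28
f 27 28 21
f 28 19 29
f 28 29 21
f 29 19 30
f 29 30 21
f 30 19 31
f 30 31 21
f 31 19 32
f 31 32 21
f 32 19 33
f 32 33 21
f 33 19 20
f 33 20 21
f 35 34 38
f 35 38 36
f 36 38 39
f 36 39 37
f 38 34 40
f 38 40 39
f 39 40 41
f 39 41 37
f 40 34 42
f 40 42 41
f 41 42 43
f 41 43 37
f 42 34 44
f 42 44 43
f 43 44 45
f 43 45 37
f 44 34 46
f 44 46 45
f 45 46 47
f 45 47 37
f 46 34 48
f 46 48 47
f 47 48 49
f 47 49 37
f 48 34 50
f 48 50 49
f 49 50 51
f 49 51 37
f 50 34 52
f 50 52 51
f 51 52 53
f 51 53 37
f 52 34 54
f 52 54 53
f 53 54 55
f 53 55 37
f 54 34 56
f 54 56 55
f 55 56 57
f 55 57 37
f 56 34 58
f 56 58 57
f 57 58 59
f 57 59 37
f 58 34 60
f 58 60 59
f 59 60 61
f 59 61 37
f 60 34 62
f 60 62 61
f 61 62 63
f 61 63 37
f 62 34 35
f 62 35 63
f 63 35 36
f 63 36 37
f 65 67 64
f 68 65 64
f 64 67 66
f 66 68 64
f 65 71 67
f 69 65 68
f 69 71 65
f 67 71 66
f 70 68 66
f 66 71 70
f 70 69 68
f 71 69 70



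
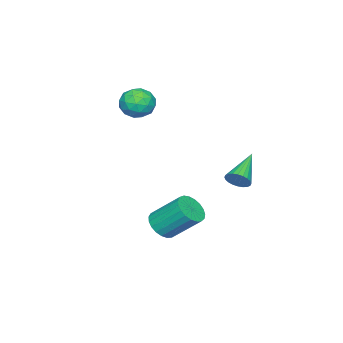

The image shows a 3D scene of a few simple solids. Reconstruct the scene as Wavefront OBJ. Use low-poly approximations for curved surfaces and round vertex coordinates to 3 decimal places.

v -0.801 3.822 0.341
v -0.449 3.72 0.95
v -2.659 3.598 1.379
v -0.481 3.995 0.951
v -0.562 4.244 0.86
v -0.679 4.428 0.689
v -0.815 4.52 0.466
v -0.949 4.506 0.224
v -1.06 4.388 -0.001
v -1.131 4.183 -0.173
v -1.153 3.923 -0.267
v -1.12 3.648 -0.268
v -1.039 3.399 -0.177
v -0.922 3.215 -0.007
v -0.787 3.123 0.216
v -0.653 3.137 0.459
v -0.542 3.256 0.683
v -0.47 3.46 0.856
v -1.521 -1.842 3.503
v -0.851 -2.594 3.766
v -2.809 -2.846 3.914
v -2.139 -3.598 4.177
v -2.207 -2.735 4.755
v -1.411 -2.114 4.501
v -2.249 -3.326 3.179
v -1.453 -2.705 2.925
v -1.301 -3.511 3.566
v -1.275 -3.146 4.54
v -2.385 -2.294 3.14
v -2.359 -1.929 4.114
v -1.073 -2.13 3.598
v -2.587 -3.31 4.082
v -2.627 -2.803 4.421
v -2.233 -3.245 4.576
v -1.402 -1.848 4.03
v -1.008 -2.29 4.185
v -1.805 -2.373 4.767
v -2.652 -3.15 3.495
v -2.258 -3.592 3.65
v -1.427 -2.195 3.104
v -1.033 -2.637 3.259
v -1.855 -3.067 2.913
v -0.944 -3.111 3.636
v -1.701 -3.701 3.877
v -1.766 -3.541 3.29
v -1.298 -3.176 3.141
v -0.928 -2.896 4.208
v -1.685 -3.486 4.45
v -1.725 -2.979 4.79
v -1.257 -2.614 4.64
v -1.193 -3.435 4.091
v -1.975 -1.954 3.23
v -2.732 -2.544 3.472
v -2.403 -2.826 3.04
v -1.935 -2.461 2.89
v -1.959 -1.739 3.803
v -2.716 -2.329 4.044
v -2.362 -2.264 4.539
v -1.894 -1.899 4.39
v -2.467 -2.005 3.589
v 0.897 0.426 -3.036
v 1.32 -0.113 -2.393
v 1.027 1.435 -0.901
v 0.603 1.974 -1.544
v 1.621 0.087 -2.542
v 1.328 1.635 -1.05
v 1.796 0.346 -2.776
v 1.503 1.894 -1.284
v 1.816 0.619 -3.056
v 1.523 2.167 -1.563
v 1.677 0.858 -3.331
v 1.384 2.406 -1.839
v 1.403 1.023 -3.556
v 1.11 2.571 -2.064
v 1.041 1.085 -3.691
v 0.748 2.633 -2.199
v 0.655 1.032 -3.713
v 0.362 2.58 -2.22
v 0.31 0.875 -3.617
v 0.017 2.423 -2.125
v 0.066 0.64 -3.421
v -0.227 2.188 -1.929
v -0.034 0.368 -3.159
v -0.327 1.916 -1.667
v 0.027 0.106 -2.875
v -0.266 1.654 -1.383
v 0.239 -0.1 -2.619
v -0.054 1.448 -1.127
v 0.564 -0.216 -2.436
v 0.271 1.332 -0.943
v 0.946 -0.221 -2.356
v 0.653 1.327 -0.863
f 2 1 4
f 2 4 3
f 4 1 5
f 4 5 3
f 5 1 6
f 5 6 3
f 6 1 7
f 6 7 3
f 7 1 8
f 7 8 3
f 8 1 9
f 8 9 3
f 9 1 10
f 9 10 3
f 10 1 11
f 10 11 3
f 11 1 12
f 11 12 3
f 12 1 13
f 12 13 3
f 13 1 14
f 13 14 3
f 14 1 15
f 14 15 3
f 15 1 16
f 15 16 3
f 16 1 17
f 16 17 3
f 17 1 18
f 17 18 3
f 18 1 2
f 18 2 3
f 19 56 35
f 56 30 59
f 35 59 24
f 56 59 35
f 19 35 31
f 35 24 36
f 31 36 20
f 35 36 31
f 19 31 40
f 31 20 41
f 40 41 26
f 31 41 40
f 19 40 52
f 40 26 55
f 52 55 29
f 40 55 52
f 19 52 56
f 52 29 60
f 56 60 30
f 52 60 56
f 20 36 47
f 36 24 50
f 47 50 28
f 36 50 47
f 24 59 37
f 59 30 58
f 37 58 23
f 59 58 37
f 30 60 57
f 60 29 53
f 57 53 21
f 60 53 57
f 29 55 54
f 55 26 42
f 54 42 25
f 55 42 54
f 26 41 46
f 41 20 43
f 46 43 27
f 41 43 46
f 22 48 34
f 48 28 49
f 34 49 23
f 48 49 34
f 22 34 32
f 34 23 33
f 32 33 21
f 34 33 32
f 22 32 39
f 32 21 38
f 39 38 25
f 32 38 39
f 22 39 44
f 39 25 45
f 44 45 27
f 39 45 44
f 22 44 48
f 44 27 51
f 48 51 28
f 44 51 48
f 23 49 37
f 49 28 50
f 37 50 24
f 49 50 37
f 21 33 57
f 33 23 58
f 57 58 30
f 33 58 57
f 25 38 54
f 38 21 53
f 54 53 29
f 38 53 54
f 27 45 46
f 45 25 42
f 46 42 26
f 45 42 46
f 28 51 47
f 51 27 43
f 47 43 20
f 51 43 47
f 62 61 65
f 62 65 63
f 63 65 66
f 63 66 64
f 65 61 67
f 65 67 66
f 66 67 68
f 66 68 64
f 67 61 69
f 67 69 68
f 68 69 70
f 68 70 64
f 69 61 71
f 69 71 70
f 70 71 72
f 70 72 64
f 71 61 73
f 71 73 72
f 72 73 74
f 72 74 64
f 73 61 75
f 73 75 74
f 74 75 76
f 74 76 64
f 75 61 77
f 75 77 76
f 76 77 78
f 76 78 64
f 77 61 79
f 77 79 78
f 78 79 80
f 78 80 64
f 79 61 81
f 79 81 80
f 80 81 82
f 80 82 64
f 81 61 83
f 81 83 82
f 82 83 84
f 82 84 64
f 83 61 85
f 83 85 84
f 84 85 86
f 84 86 64
f 85 61 87
f 85 87 86
f 86 87 88
f 86 88 64
f 87 61 89
f 87 89 88
f 88 89 90
f 88 90 64
f 89 61 91
f 89 91 90
f 90 91 92
f 90 92 64
f 91 61 62
f 91 62 92
f 92 62 63
f 92 63 64



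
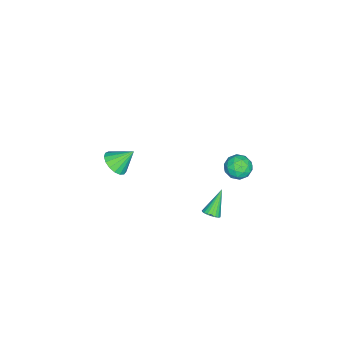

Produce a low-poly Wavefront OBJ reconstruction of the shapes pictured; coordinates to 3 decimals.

v 0.132 3.976 2.97
v 0.857 4.042 3.369
v -0.177 2.898 3.711
v 0.548 2.964 4.11
v -0.044 3.534 4.227
v 0.147 4.201 3.77
v 0.533 2.739 3.31
v 0.724 3.406 2.853
v 1.105 3.278 3.579
v 0.749 3.769 4.146
v -0.069 3.171 2.934
v -0.425 3.662 3.501
v 0.521 4.104 3.105
v 0.159 2.836 3.975
v -0.19 3.171 4.044
v 0.237 3.21 4.279
v 0.104 4.197 3.34
v 0.53 4.236 3.575
v 0.001 3.937 4.079
v 0.15 2.704 3.505
v 0.576 2.743 3.74
v 0.443 3.73 2.801
v 0.87 3.769 3.036
v 0.679 3.003 3.001
v 1.094 3.694 3.463
v 0.912 3.06 3.898
v 0.903 2.928 3.428
v 1.015 3.319 3.159
v 0.884 3.982 3.796
v 0.703 3.348 4.231
v 0.355 3.684 4.3
v 0.467 4.075 4.031
v 1.03 3.533 3.919
v -0.023 3.592 2.849
v -0.204 2.958 3.284
v 0.213 2.865 3.049
v 0.325 3.256 2.78
v -0.232 3.88 3.182
v -0.414 3.246 3.617
v -0.335 3.621 3.921
v -0.223 4.012 3.652
v -0.35 3.407 3.161
v 0.44 2.008 -1.475
v 0.857 1.948 -1.122
v -0.64 2.212 -0.165
v 0.857 2.174 -1.158
v 0.784 2.371 -1.248
v 0.652 2.506 -1.377
v 0.484 2.554 -1.524
v 0.307 2.508 -1.662
v 0.154 2.376 -1.768
v 0.05 2.18 -1.823
v 0.013 1.954 -1.818
v 0.05 1.738 -1.754
v 0.155 1.568 -1.642
v 0.308 1.475 -1.5
v 0.485 1.473 -1.355
v 0.653 1.565 -1.23
v 0.785 1.732 -1.148
v -0.908 -4.321 -0.647
v -0.081 -4.008 -0.545
v -1.392 -3.379 0.387
v -0.247 -3.76 -0.849
v -0.565 -3.64 -1.106
v -0.961 -3.676 -1.259
v -1.345 -3.859 -1.271
v -1.629 -4.149 -1.14
v -1.748 -4.477 -0.897
v -1.675 -4.77 -0.596
v -1.426 -4.96 -0.307
v -1.058 -5.003 -0.096
v -0.656 -4.89 -0.012
v -0.312 -4.647 -0.073
v -0.105 -4.328 -0.265
f 1 38 17
f 38 12 41
f 17 41 6
f 38 41 17
f 1 17 13
f 17 6 18
f 13 18 2
f 17 18 13
f 1 13 22
f 13 2 23
f 22 23 8
f 13 23 22
f 1 22 34
f 22 8 37
f 34 37 11
f 22 37 34
f 1 34 38
f 34 11 42
f 38 42 12
f 34 42 38
f 2 18 29
f 18 6 32
f 29 32 10
f 18 32 29
f 6 41 19
f 41 12 40
f 19 40 5
f 41 40 19
f 12 42 39
f 42 11 35
f 39 35 3
f 42 35 39
f 11 37 36
f 37 8 24
f 36 24 7
f 37 24 36
f 8 23 28
f 23 2 25
f 28 25 9
f 23 25 28
f 4 30 16
f 30 10 31
f 16 31 5
f 30 31 16
f 4 16 14
f 16 5 15
f 14 15 3
f 16 15 14
f 4 14 21
f 14 3 20
f 21 20 7
f 14 20 21
f 4 21 26
f 21 7 27
f 26 27 9
f 21 27 26
f 4 26 30
f 26 9 33
f 30 33 10
f 26 33 30
f 5 31 19
f 31 10 32
f 19 32 6
f 31 32 19
f 3 15 39
f 15 5 40
f 39 40 12
f 15 40 39
f 7 20 36
f 20 3 35
f 36 35 11
f 20 35 36
f 9 27 28
f 27 7 24
f 28 24 8
f 27 24 28
f 10 33 29
f 33 9 25
f 29 25 2
f 33 25 29
f 44 43 46
f 44 46 45
f 46 43 47
f 46 47 45
f 47 43 48
f 47 48 45
f 48 43 49
f 48 49 45
f 49 43 50
f 49 50 45
f 50 43 51
f 50 51 45
f 51 43 52
f 51 52 45
f 52 43 53
f 52 53 45
f 53 43 54
f 53 54 45
f 54 43 55
f 54 55 45
f 55 43 56
f 55 56 45
f 56 43 57
f 56 57 45
f 57 43 58
f 57 58 45
f 58 43 59
f 58 59 45
f 59 43 44
f 59 44 45
f 61 60 63
f 61 63 62
f 63 60 64
f 63 64 62
f 64 60 65
f 64 65 62
f 65 60 66
f 65 66 62
f 66 60 67
f 66 67 62
f 67 60 68
f 67 68 62
f 68 60 69
f 68 69 62
f 69 60 70
f 69 70 62
f 70 60 71
f 70 71 62
f 71 60 72
f 71 72 62
f 72 60 73
f 72 73 62
f 73 60 74
f 73 74 62
f 74 60 61
f 74 61 62



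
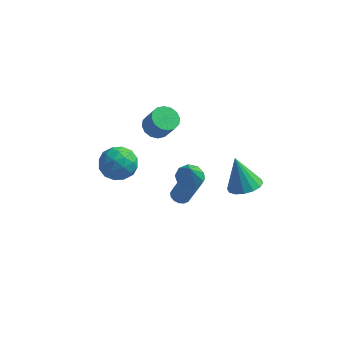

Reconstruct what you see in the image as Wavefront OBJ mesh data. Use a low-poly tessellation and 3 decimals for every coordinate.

v 0.432 -2.405 3.395
v 0.863 -2.841 3.125
v 0.588 -2.975 4.565
v 1.088 -2.471 3.276
v 1.006 -2.07 3.482
v 0.655 -1.826 3.648
v 0.2 -1.853 3.696
v -0.146 -2.138 3.603
v -0.222 -2.548 3.413
v 0.008 -2.891 3.215
v 0.437 -3.007 3.101
v 1.58 3.726 -3.05
v 2.429 3.963 -2.788
v 0.94 4.094 -1.31
v 2.232 4.367 -2.946
v 1.86 4.598 -3.132
v 1.412 4.596 -3.296
v 1.01 4.361 -3.394
v 0.761 3.955 -3.4
v 0.731 3.488 -3.312
v 0.929 3.084 -3.154
v 1.301 2.853 -2.968
v 1.748 2.855 -2.804
v 2.15 3.091 -2.705
v 2.399 3.496 -2.7
v -4.679 -0.074 1.028
v -4.121 0.185 1.828
v -3.319 -0.365 0.172
v -2.761 -0.106 0.972
v -3.305 -0.956 0.991
v -4.146 -0.776 1.519
v -3.294 0.596 0.481
v -4.135 0.776 1.009
v -3.265 0.599 1.49
v -3.272 -0.36 1.805
v -4.168 0.18 0.195
v -4.175 -0.779 0.51
v -4.52 0.081 1.503
v -2.92 -0.261 0.497
v -3.241 -0.761 0.508
v -2.912 -0.609 0.978
v -4.535 -0.483 1.322
v -4.206 -0.331 1.792
v -3.727 -1.002 1.3
v -3.234 0.151 0.208
v -2.905 0.303 0.678
v -4.528 0.429 1.022
v -4.199 0.581 1.492
v -3.713 0.822 0.7
v -3.688 0.477 1.774
v -2.888 0.305 1.272
v -3.202 0.718 0.982
v -3.696 0.824 1.293
v -3.692 -0.087 1.96
v -2.893 -0.258 1.457
v -3.213 -0.758 1.468
v -3.707 -0.652 1.778
v -3.189 0.156 1.761
v -4.547 0.078 0.543
v -3.748 -0.093 0.04
v -3.733 0.472 0.222
v -4.227 0.578 0.532
v -4.552 -0.485 0.728
v -3.752 -0.657 0.226
v -3.744 -1.004 0.707
v -4.238 -0.898 1.018
v -4.251 -0.336 0.239
v -2.807 3.129 1.156
v -2.429 3.765 1.136
v -1.835 3.447 2.224
v -2.213 2.811 2.244
v -2.748 3.845 1.333
v -2.154 3.527 2.421
v -3.082 3.733 1.483
v -2.488 3.415 2.571
v -3.343 3.46 1.545
v -2.749 3.141 2.633
v -3.46 3.097 1.503
v -2.866 2.779 2.591
v -3.402 2.744 1.368
v -2.808 2.425 2.456
v -3.185 2.493 1.176
v -2.591 2.175 2.264
v -2.866 2.413 0.979
v -2.272 2.095 2.067
v -2.532 2.525 0.829
v -1.938 2.207 1.917
v -2.271 2.799 0.767
v -1.677 2.48 1.855
v -2.154 3.161 0.809
v -1.56 2.843 1.897
v -2.212 3.515 0.944
v -1.618 3.196 2.032
v -0.375 -1.103 0.396
v -0.01 -0.778 0.29
v 0.739 -0.991 2.219
v 0.375 -1.317 2.324
v -0.205 -0.634 0.382
v 0.545 -0.847 2.31
v -0.445 -0.615 0.477
v 0.305 -0.828 2.405
v -0.666 -0.727 0.55
v 0.084 -0.941 2.479
v -0.809 -0.941 0.583
v -0.059 -1.154 2.511
v -0.836 -1.197 0.565
v -0.086 -1.41 2.493
v -0.739 -1.429 0.501
v 0.01 -1.642 2.43
v -0.545 -1.573 0.41
v 0.205 -1.786 2.338
v -0.305 -1.592 0.315
v 0.445 -1.805 2.243
v -0.084 -1.479 0.241
v 0.666 -1.693 2.17
v 0.059 -1.266 0.209
v 0.809 -1.479 2.137
v 0.086 -1.01 0.227
v 0.836 -1.223 2.155
f 2 1 4
f 2 4 3
f 4 1 5
f 4 5 3
f 5 1 6
f 5 6 3
f 6 1 7
f 6 7 3
f 7 1 8
f 7 8 3
f 8 1 9
f 8 9 3
f 9 1 10
f 9 10 3
f 10 1 11
f 10 11 3
f 11 1 2
f 11 2 3
f 13 12 15
f 13 15 14
f 15 12 16
f 15 16 14
f 16 12 17
f 16 17 14
f 17 12 18
f 17 18 14
f 18 12 19
f 18 19 14
f 19 12 20
f 19 20 14
f 20 12 21
f 20 21 14
f 21 12 22
f 21 22 14
f 22 12 23
f 22 23 14
f 23 12 24
f 23 24 14
f 24 12 25
f 24 25 14
f 25 12 13
f 25 13 14
f 26 63 42
f 63 37 66
f 42 66 31
f 63 66 42
f 26 42 38
f 42 31 43
f 38 43 27
f 42 43 38
f 26 38 47
f 38 27 48
f 47 48 33
f 38 48 47
f 26 47 59
f 47 33 62
f 59 62 36
f 47 62 59
f 26 59 63
f 59 36 67
f 63 67 37
f 59 67 63
f 27 43 54
f 43 31 57
f 54 57 35
f 43 57 54
f 31 66 44
f 66 37 65
f 44 65 30
f 66 65 44
f 37 67 64
f 67 36 60
f 64 60 28
f 67 60 64
f 36 62 61
f 62 33 49
f 61 49 32
f 62 49 61
f 33 48 53
f 48 27 50
f 53 50 34
f 48 50 53
f 29 55 41
f 55 35 56
f 41 56 30
f 55 56 41
f 29 41 39
f 41 30 40
f 39 40 28
f 41 40 39
f 29 39 46
f 39 28 45
f 46 45 32
f 39 45 46
f 29 46 51
f 46 32 52
f 51 52 34
f 46 52 51
f 29 51 55
f 51 34 58
f 55 58 35
f 51 58 55
f 30 56 44
f 56 35 57
f 44 57 31
f 56 57 44
f 28 40 64
f 40 30 65
f 64 65 37
f 40 65 64
f 32 45 61
f 45 28 60
f 61 60 36
f 45 60 61
f 34 52 53
f 52 32 49
f 53 49 33
f 52 49 53
f 35 58 54
f 58 34 50
f 54 50 27
f 58 50 54
f 69 68 72
f 69 72 70
f 70 72 73
f 70 73 71
f 72 68 74
f 72 74 73
f 73 74 75
f 73 75 71
f 74 68 76
f 74 76 75
f 75 76 77
f 75 77 71
f 76 68 78
f 76 78 77
f 77 78 79
f 77 79 71
f 78 68 80
f 78 80 79
f 79 80 81
f 79 81 71
f 80 68 82
f 80 82 81
f 81 82 83
f 81 83 71
f 82 68 84
f 82 84 83
f 83 84 85
f 83 85 71
f 84 68 86
f 84 86 85
f 85 86 87
f 85 87 71
f 86 68 88
f 86 88 87
f 87 88 89
f 87 89 71
f 88 68 90
f 88 90 89
f 89 90 91
f 89 91 71
f 90 68 92
f 90 92 91
f 91 92 93
f 91 93 71
f 92 68 69
f 92 69 93
f 93 69 70
f 93 70 71
f 95 94 98
f 95 98 96
f 96 98 99
f 96 99 97
f 98 94 100
f 98 100 99
f 99 100 101
f 99 101 97
f 100 94 102
f 100 102 101
f 101 102 103
f 101 103 97
f 102 94 104
f 102 104 103
f 103 104 105
f 103 105 97
f 104 94 106
f 104 106 105
f 105 106 107
f 105 107 97
f 106 94 108
f 106 108 107
f 107 108 109
f 107 109 97
f 108 94 110
f 108 110 109
f 109 110 111
f 109 111 97
f 110 94 112
f 110 112 111
f 111 112 113
f 111 113 97
f 112 94 114
f 112 114 113
f 113 114 115
f 113 115 97
f 114 94 116
f 114 116 115
f 115 116 117
f 115 117 97
f 116 94 118
f 116 118 117
f 117 118 119
f 117 119 97
f 118 94 95
f 118 95 119
f 119 95 96
f 119 96 97

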